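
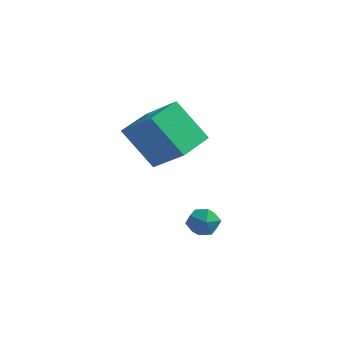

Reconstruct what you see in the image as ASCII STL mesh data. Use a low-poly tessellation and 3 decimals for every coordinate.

solid 
facet normal -0.616 -0.022 0.788
outer loop
vertex -0.898 1.005 1.879
vertex -0.639 2.605 2.126
vertex -2.334 1.408 0.768
endloop
endfacet
facet normal -0.157 -0.976 -0.151
outer loop
vertex -1.041 1.455 -0.886
vertex -0.898 1.005 1.879
vertex -2.334 1.408 0.768
endloop
endfacet
facet normal -0.616 -0.022 0.788
outer loop
vertex -2.334 1.408 0.768
vertex -0.639 2.605 2.126
vertex -2.075 3.009 1.015
endloop
endfacet
facet normal -0.772 0.217 -0.597
outer loop
vertex -2.075 3.009 1.015
vertex -1.041 1.455 -0.886
vertex -2.334 1.408 0.768
endloop
endfacet
facet normal 0.772 -0.217 0.597
outer loop
vertex -0.898 1.005 1.879
vertex 0.654 2.652 0.472
vertex -0.639 2.605 2.126
endloop
endfacet
facet normal -0.158 -0.976 -0.151
outer loop
vertex 0.395 1.051 0.225
vertex -0.898 1.005 1.879
vertex -1.041 1.455 -0.886
endloop
endfacet
facet normal 0.772 -0.217 0.597
outer loop
vertex 0.395 1.051 0.225
vertex 0.654 2.652 0.472
vertex -0.898 1.005 1.879
endloop
endfacet
facet normal 0.158 0.976 0.151
outer loop
vertex -0.639 2.605 2.126
vertex 0.654 2.652 0.472
vertex -2.075 3.009 1.015
endloop
endfacet
facet normal -0.772 0.217 -0.597
outer loop
vertex -0.782 3.055 -0.639
vertex -1.041 1.455 -0.886
vertex -2.075 3.009 1.015
endloop
endfacet
facet normal 0.158 0.976 0.150
outer loop
vertex -2.075 3.009 1.015
vertex 0.654 2.652 0.472
vertex -0.782 3.055 -0.639
endloop
endfacet
facet normal 0.616 0.022 -0.788
outer loop
vertex -0.782 3.055 -0.639
vertex 0.395 1.051 0.225
vertex -1.041 1.455 -0.886
endloop
endfacet
facet normal 0.616 0.022 -0.788
outer loop
vertex 0.654 2.652 0.472
vertex 0.395 1.051 0.225
vertex -0.782 3.055 -0.639
endloop
endfacet
facet normal 0.104 0.933 -0.343
outer loop
vertex 1.305 1.958 -3.854
vertex 0.593 2.087 -3.72
vertex 1.096 2.222 -3.2
endloop
endfacet
facet normal 0.713 0.699 -0.054
outer loop
vertex 1.305 1.958 -3.854
vertex 1.096 2.222 -3.2
vertex 1.609 1.696 -3.237
endloop
endfacet
facet normal 0.909 0.107 -0.402
outer loop
vertex 1.305 1.958 -3.854
vertex 1.609 1.696 -3.237
vertex 1.423 1.235 -3.78
endloop
endfacet
facet normal 0.421 -0.024 -0.907
outer loop
vertex 1.305 1.958 -3.854
vertex 1.423 1.235 -3.78
vertex 0.795 1.477 -4.078
endloop
endfacet
facet normal -0.076 0.486 -0.871
outer loop
vertex 1.305 1.958 -3.854
vertex 0.795 1.477 -4.078
vertex 0.593 2.087 -3.72
endloop
endfacet
facet normal 0.581 0.522 0.624
outer loop
vertex 1.609 1.696 -3.237
vertex 1.096 2.222 -3.2
vertex 1.085 1.663 -2.722
endloop
endfacet
facet normal -0.403 0.902 0.156
outer loop
vertex 1.096 2.222 -3.2
vertex 0.593 2.087 -3.72
vertex 0.457 1.905 -3.02
endloop
endfacet
facet normal -0.695 0.178 -0.696
outer loop
vertex 0.593 2.087 -3.72
vertex 0.795 1.477 -4.078
vertex 0.271 1.444 -3.563
endloop
endfacet
facet normal 0.109 -0.647 -0.754
outer loop
vertex 0.795 1.477 -4.078
vertex 1.423 1.235 -3.78
vertex 0.784 0.918 -3.6
endloop
endfacet
facet normal 0.898 -0.435 0.061
outer loop
vertex 1.423 1.235 -3.78
vertex 1.609 1.696 -3.237
vertex 1.287 1.053 -3.08
endloop
endfacet
facet normal -0.421 0.024 0.907
outer loop
vertex 0.575 1.182 -2.946
vertex 1.085 1.663 -2.722
vertex 0.457 1.905 -3.02
endloop
endfacet
facet normal -0.909 -0.107 0.402
outer loop
vertex 0.575 1.182 -2.946
vertex 0.457 1.905 -3.02
vertex 0.271 1.444 -3.563
endloop
endfacet
facet normal -0.713 -0.699 0.054
outer loop
vertex 0.575 1.182 -2.946
vertex 0.271 1.444 -3.563
vertex 0.784 0.918 -3.6
endloop
endfacet
facet normal -0.104 -0.933 0.343
outer loop
vertex 0.575 1.182 -2.946
vertex 0.784 0.918 -3.6
vertex 1.287 1.053 -3.08
endloop
endfacet
facet normal 0.076 -0.486 0.871
outer loop
vertex 0.575 1.182 -2.946
vertex 1.287 1.053 -3.08
vertex 1.085 1.663 -2.722
endloop
endfacet
facet normal -0.109 0.647 0.754
outer loop
vertex 0.457 1.905 -3.02
vertex 1.085 1.663 -2.722
vertex 1.096 2.222 -3.2
endloop
endfacet
facet normal -0.898 0.435 -0.061
outer loop
vertex 0.271 1.444 -3.563
vertex 0.457 1.905 -3.02
vertex 0.593 2.087 -3.72
endloop
endfacet
facet normal -0.581 -0.522 -0.624
outer loop
vertex 0.784 0.918 -3.6
vertex 0.271 1.444 -3.563
vertex 0.795 1.477 -4.078
endloop
endfacet
facet normal 0.403 -0.902 -0.156
outer loop
vertex 1.287 1.053 -3.08
vertex 0.784 0.918 -3.6
vertex 1.423 1.235 -3.78
endloop
endfacet
facet normal 0.695 -0.178 0.696
outer loop
vertex 1.085 1.663 -2.722
vertex 1.287 1.053 -3.08
vertex 1.609 1.696 -3.237
endloop
endfacet

endsolid


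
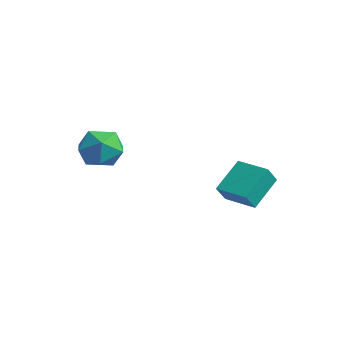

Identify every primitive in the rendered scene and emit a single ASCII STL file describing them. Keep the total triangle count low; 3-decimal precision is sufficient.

solid 
facet normal 0.398 0.870 0.292
outer loop
vertex -1.025 -1.69 2.058
vertex -0.783 -2.096 2.938
vertex -0.139 -2.135 2.175
endloop
endfacet
facet normal 0.452 0.790 -0.415
outer loop
vertex -1.025 -1.69 2.058
vertex -0.139 -2.135 2.175
vertex -0.662 -2.277 1.336
endloop
endfacet
facet normal -0.207 0.706 -0.678
outer loop
vertex -1.025 -1.69 2.058
vertex -0.662 -2.277 1.336
vertex -1.629 -2.326 1.58
endloop
endfacet
facet normal -0.666 0.734 -0.135
outer loop
vertex -1.025 -1.69 2.058
vertex -1.629 -2.326 1.58
vertex -1.705 -2.213 2.57
endloop
endfacet
facet normal -0.292 0.835 0.466
outer loop
vertex -1.025 -1.69 2.058
vertex -1.705 -2.213 2.57
vertex -0.783 -2.096 2.938
endloop
endfacet
facet normal 0.818 0.191 -0.542
outer loop
vertex -0.662 -2.277 1.336
vertex -0.139 -2.135 2.175
vertex -0.195 -3.047 1.77
endloop
endfacet
facet normal 0.732 0.320 0.602
outer loop
vertex -0.139 -2.135 2.175
vertex -0.783 -2.096 2.938
vertex -0.271 -2.934 2.76
endloop
endfacet
facet normal -0.386 0.264 0.884
outer loop
vertex -0.783 -2.096 2.938
vertex -1.705 -2.213 2.57
vertex -1.238 -2.983 3.004
endloop
endfacet
facet normal -0.991 0.100 -0.087
outer loop
vertex -1.705 -2.213 2.57
vertex -1.629 -2.326 1.58
vertex -1.761 -3.125 2.165
endloop
endfacet
facet normal -0.247 0.055 -0.967
outer loop
vertex -1.629 -2.326 1.58
vertex -0.662 -2.277 1.336
vertex -1.117 -3.164 1.402
endloop
endfacet
facet normal 0.666 -0.734 0.135
outer loop
vertex -0.875 -3.57 2.282
vertex -0.195 -3.047 1.77
vertex -0.271 -2.934 2.76
endloop
endfacet
facet normal 0.207 -0.706 0.678
outer loop
vertex -0.875 -3.57 2.282
vertex -0.271 -2.934 2.76
vertex -1.238 -2.983 3.004
endloop
endfacet
facet normal -0.452 -0.790 0.415
outer loop
vertex -0.875 -3.57 2.282
vertex -1.238 -2.983 3.004
vertex -1.761 -3.125 2.165
endloop
endfacet
facet normal -0.398 -0.870 -0.292
outer loop
vertex -0.875 -3.57 2.282
vertex -1.761 -3.125 2.165
vertex -1.117 -3.164 1.402
endloop
endfacet
facet normal 0.292 -0.835 -0.466
outer loop
vertex -0.875 -3.57 2.282
vertex -1.117 -3.164 1.402
vertex -0.195 -3.047 1.77
endloop
endfacet
facet normal 0.991 -0.100 0.087
outer loop
vertex -0.271 -2.934 2.76
vertex -0.195 -3.047 1.77
vertex -0.139 -2.135 2.175
endloop
endfacet
facet normal 0.247 -0.055 0.967
outer loop
vertex -1.238 -2.983 3.004
vertex -0.271 -2.934 2.76
vertex -0.783 -2.096 2.938
endloop
endfacet
facet normal -0.818 -0.191 0.542
outer loop
vertex -1.761 -3.125 2.165
vertex -1.238 -2.983 3.004
vertex -1.705 -2.213 2.57
endloop
endfacet
facet normal -0.732 -0.320 -0.602
outer loop
vertex -1.117 -3.164 1.402
vertex -1.761 -3.125 2.165
vertex -1.629 -2.326 1.58
endloop
endfacet
facet normal 0.386 -0.264 -0.884
outer loop
vertex -0.195 -3.047 1.77
vertex -1.117 -3.164 1.402
vertex -0.662 -2.277 1.336
endloop
endfacet
facet normal -0.929 -0.368 0.043
outer loop
vertex 2.353 0.304 0.768
vertex 1.94 1.462 1.76
vertex 2.106 0.842 0.038
endloop
endfacet
facet normal 0.261 -0.733 -0.628
outer loop
vertex 3.36 1.338 -0.02
vertex 2.353 0.304 0.768
vertex 2.106 0.842 0.038
endloop
endfacet
facet normal -0.929 -0.368 0.043
outer loop
vertex 2.106 0.842 0.038
vertex 1.94 1.462 1.76
vertex 1.693 2.0 1.03
endloop
endfacet
facet normal -0.262 0.572 -0.777
outer loop
vertex 1.693 2.0 1.03
vertex 3.36 1.338 -0.02
vertex 2.106 0.842 0.038
endloop
endfacet
facet normal 0.262 -0.572 0.777
outer loop
vertex 2.353 0.304 0.768
vertex 3.194 1.958 1.702
vertex 1.94 1.462 1.76
endloop
endfacet
facet normal 0.261 -0.733 -0.628
outer loop
vertex 3.607 0.8 0.71
vertex 2.353 0.304 0.768
vertex 3.36 1.338 -0.02
endloop
endfacet
facet normal 0.262 -0.572 0.777
outer loop
vertex 3.607 0.8 0.71
vertex 3.194 1.958 1.702
vertex 2.353 0.304 0.768
endloop
endfacet
facet normal -0.261 0.733 0.628
outer loop
vertex 1.94 1.462 1.76
vertex 3.194 1.958 1.702
vertex 1.693 2.0 1.03
endloop
endfacet
facet normal -0.262 0.572 -0.777
outer loop
vertex 2.947 2.496 0.972
vertex 3.36 1.338 -0.02
vertex 1.693 2.0 1.03
endloop
endfacet
facet normal -0.261 0.733 0.628
outer loop
vertex 1.693 2.0 1.03
vertex 3.194 1.958 1.702
vertex 2.947 2.496 0.972
endloop
endfacet
facet normal 0.929 0.368 -0.043
outer loop
vertex 2.947 2.496 0.972
vertex 3.607 0.8 0.71
vertex 3.36 1.338 -0.02
endloop
endfacet
facet normal 0.929 0.368 -0.043
outer loop
vertex 3.194 1.958 1.702
vertex 3.607 0.8 0.71
vertex 2.947 2.496 0.972
endloop
endfacet

endsolid


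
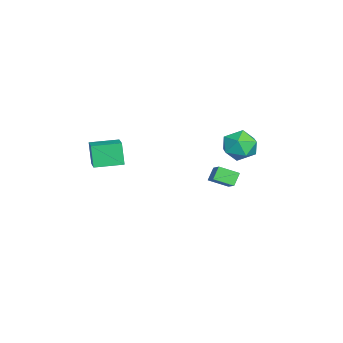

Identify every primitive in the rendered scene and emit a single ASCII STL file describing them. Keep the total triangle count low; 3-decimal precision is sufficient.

solid 
facet normal 0.260 0.385 0.886
outer loop
vertex -0.146 4.391 2.149
vertex -0.816 3.532 2.719
vertex 0.369 3.319 2.463
endloop
endfacet
facet normal 0.775 0.489 0.401
outer loop
vertex -0.146 4.391 2.149
vertex 0.369 3.319 2.463
vertex 0.617 3.823 1.368
endloop
endfacet
facet normal 0.494 0.858 -0.141
outer loop
vertex -0.146 4.391 2.149
vertex 0.617 3.823 1.368
vertex -0.413 4.348 0.949
endloop
endfacet
facet normal -0.192 0.981 0.008
outer loop
vertex -0.146 4.391 2.149
vertex -0.413 4.348 0.949
vertex -1.299 4.168 1.783
endloop
endfacet
facet normal -0.337 0.689 0.642
outer loop
vertex -0.146 4.391 2.149
vertex -1.299 4.168 1.783
vertex -0.816 3.532 2.719
endloop
endfacet
facet normal 0.977 -0.149 0.153
outer loop
vertex 0.617 3.823 1.368
vertex 0.369 3.319 2.463
vertex 0.419 2.612 1.457
endloop
endfacet
facet normal 0.145 -0.318 0.937
outer loop
vertex 0.369 3.319 2.463
vertex -0.816 3.532 2.719
vertex -0.467 2.432 2.291
endloop
endfacet
facet normal -0.822 0.174 0.542
outer loop
vertex -0.816 3.532 2.719
vertex -1.299 4.168 1.783
vertex -1.497 2.957 1.872
endloop
endfacet
facet normal -0.588 0.648 -0.485
outer loop
vertex -1.299 4.168 1.783
vertex -0.413 4.348 0.949
vertex -1.249 3.461 0.777
endloop
endfacet
facet normal 0.523 0.448 -0.725
outer loop
vertex -0.413 4.348 0.949
vertex 0.617 3.823 1.368
vertex -0.064 3.248 0.521
endloop
endfacet
facet normal 0.192 -0.981 -0.008
outer loop
vertex -0.734 2.389 1.091
vertex 0.419 2.612 1.457
vertex -0.467 2.432 2.291
endloop
endfacet
facet normal -0.494 -0.858 0.141
outer loop
vertex -0.734 2.389 1.091
vertex -0.467 2.432 2.291
vertex -1.497 2.957 1.872
endloop
endfacet
facet normal -0.775 -0.489 -0.401
outer loop
vertex -0.734 2.389 1.091
vertex -1.497 2.957 1.872
vertex -1.249 3.461 0.777
endloop
endfacet
facet normal -0.260 -0.385 -0.886
outer loop
vertex -0.734 2.389 1.091
vertex -1.249 3.461 0.777
vertex -0.064 3.248 0.521
endloop
endfacet
facet normal 0.337 -0.689 -0.642
outer loop
vertex -0.734 2.389 1.091
vertex -0.064 3.248 0.521
vertex 0.419 2.612 1.457
endloop
endfacet
facet normal 0.588 -0.648 0.485
outer loop
vertex -0.467 2.432 2.291
vertex 0.419 2.612 1.457
vertex 0.369 3.319 2.463
endloop
endfacet
facet normal -0.523 -0.448 0.725
outer loop
vertex -1.497 2.957 1.872
vertex -0.467 2.432 2.291
vertex -0.816 3.532 2.719
endloop
endfacet
facet normal -0.977 0.149 -0.153
outer loop
vertex -1.249 3.461 0.777
vertex -1.497 2.957 1.872
vertex -1.299 4.168 1.783
endloop
endfacet
facet normal -0.145 0.318 -0.937
outer loop
vertex -0.064 3.248 0.521
vertex -1.249 3.461 0.777
vertex -0.413 4.348 0.949
endloop
endfacet
facet normal 0.822 -0.174 -0.542
outer loop
vertex 0.419 2.612 1.457
vertex -0.064 3.248 0.521
vertex 0.617 3.823 1.368
endloop
endfacet
facet normal -0.601 0.284 0.747
outer loop
vertex -4.698 1.49 -2.942
vertex -3.293 1.938 -1.981
vertex -4.747 2.774 -3.47
endloop
endfacet
facet normal -0.798 -0.255 -0.546
outer loop
vertex -4.127 2.482 -4.239
vertex -4.698 1.49 -2.942
vertex -4.747 2.774 -3.47
endloop
endfacet
facet normal -0.601 0.284 0.747
outer loop
vertex -4.747 2.774 -3.47
vertex -3.293 1.938 -1.981
vertex -3.342 3.223 -2.509
endloop
endfacet
facet normal -0.036 0.924 -0.380
outer loop
vertex -3.342 3.223 -2.509
vertex -4.127 2.482 -4.239
vertex -4.747 2.774 -3.47
endloop
endfacet
facet normal 0.035 -0.925 0.379
outer loop
vertex -4.698 1.49 -2.942
vertex -2.673 1.646 -2.75
vertex -3.293 1.938 -1.981
endloop
endfacet
facet normal -0.798 -0.255 -0.546
outer loop
vertex -4.078 1.197 -3.711
vertex -4.698 1.49 -2.942
vertex -4.127 2.482 -4.239
endloop
endfacet
facet normal 0.035 -0.924 0.380
outer loop
vertex -4.078 1.197 -3.711
vertex -2.673 1.646 -2.75
vertex -4.698 1.49 -2.942
endloop
endfacet
facet normal 0.798 0.255 0.546
outer loop
vertex -3.293 1.938 -1.981
vertex -2.673 1.646 -2.75
vertex -3.342 3.223 -2.509
endloop
endfacet
facet normal -0.035 0.924 -0.380
outer loop
vertex -2.722 2.93 -3.278
vertex -4.127 2.482 -4.239
vertex -3.342 3.223 -2.509
endloop
endfacet
facet normal 0.798 0.255 0.546
outer loop
vertex -3.342 3.223 -2.509
vertex -2.673 1.646 -2.75
vertex -2.722 2.93 -3.278
endloop
endfacet
facet normal 0.601 -0.284 -0.747
outer loop
vertex -2.722 2.93 -3.278
vertex -4.078 1.197 -3.711
vertex -4.127 2.482 -4.239
endloop
endfacet
facet normal 0.601 -0.284 -0.747
outer loop
vertex -2.673 1.646 -2.75
vertex -4.078 1.197 -3.711
vertex -2.722 2.93 -3.278
endloop
endfacet
facet normal -0.911 -0.217 -0.352
outer loop
vertex 3.164 -5.044 3.419
vertex 2.724 -3.343 3.51
vertex 3.674 -4.835 1.97
endloop
endfacet
facet normal 0.250 -0.967 -0.051
outer loop
vertex 5.176 -4.477 2.55
vertex 3.164 -5.044 3.419
vertex 3.674 -4.835 1.97
endloop
endfacet
facet normal -0.911 -0.217 -0.351
outer loop
vertex 3.674 -4.835 1.97
vertex 2.724 -3.343 3.51
vertex 3.233 -3.134 2.061
endloop
endfacet
facet normal 0.329 0.135 -0.935
outer loop
vertex 3.233 -3.134 2.061
vertex 5.176 -4.477 2.55
vertex 3.674 -4.835 1.97
endloop
endfacet
facet normal -0.329 -0.135 0.935
outer loop
vertex 3.164 -5.044 3.419
vertex 4.226 -2.985 4.09
vertex 2.724 -3.343 3.51
endloop
endfacet
facet normal 0.250 -0.967 -0.052
outer loop
vertex 4.667 -4.686 3.999
vertex 3.164 -5.044 3.419
vertex 5.176 -4.477 2.55
endloop
endfacet
facet normal -0.329 -0.135 0.935
outer loop
vertex 4.667 -4.686 3.999
vertex 4.226 -2.985 4.09
vertex 3.164 -5.044 3.419
endloop
endfacet
facet normal -0.250 0.967 0.052
outer loop
vertex 2.724 -3.343 3.51
vertex 4.226 -2.985 4.09
vertex 3.233 -3.134 2.061
endloop
endfacet
facet normal 0.329 0.135 -0.935
outer loop
vertex 4.736 -2.776 2.641
vertex 5.176 -4.477 2.55
vertex 3.233 -3.134 2.061
endloop
endfacet
facet normal -0.250 0.967 0.051
outer loop
vertex 3.233 -3.134 2.061
vertex 4.226 -2.985 4.09
vertex 4.736 -2.776 2.641
endloop
endfacet
facet normal 0.911 0.217 0.351
outer loop
vertex 4.736 -2.776 2.641
vertex 4.667 -4.686 3.999
vertex 5.176 -4.477 2.55
endloop
endfacet
facet normal 0.911 0.217 0.352
outer loop
vertex 4.226 -2.985 4.09
vertex 4.667 -4.686 3.999
vertex 4.736 -2.776 2.641
endloop
endfacet

endsolid


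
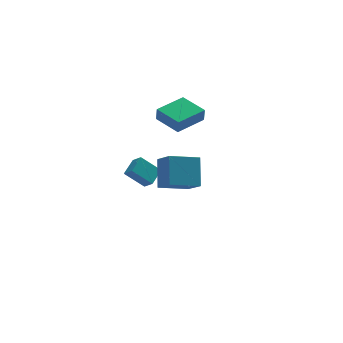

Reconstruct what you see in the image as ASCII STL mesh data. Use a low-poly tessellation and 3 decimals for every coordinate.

solid 
facet normal -0.958 -0.082 0.276
outer loop
vertex -2.745 -3.618 2.085
vertex -3.097 -2.5 1.198
vertex -3.046 -4.829 0.679
endloop
endfacet
facet normal 0.240 -0.760 0.604
outer loop
vertex -1.323 -4.68 0.182
vertex -2.745 -3.618 2.085
vertex -3.046 -4.829 0.679
endloop
endfacet
facet normal -0.957 -0.083 0.277
outer loop
vertex -3.046 -4.829 0.679
vertex -3.097 -2.5 1.198
vertex -3.399 -3.711 -0.208
endloop
endfacet
facet normal -0.160 -0.644 -0.748
outer loop
vertex -3.399 -3.711 -0.208
vertex -1.323 -4.68 0.182
vertex -3.046 -4.829 0.679
endloop
endfacet
facet normal 0.160 0.644 0.748
outer loop
vertex -2.745 -3.618 2.085
vertex -1.374 -2.351 0.701
vertex -3.097 -2.5 1.198
endloop
endfacet
facet normal 0.240 -0.760 0.604
outer loop
vertex -1.021 -3.469 1.588
vertex -2.745 -3.618 2.085
vertex -1.323 -4.68 0.182
endloop
endfacet
facet normal 0.160 0.644 0.748
outer loop
vertex -1.021 -3.469 1.588
vertex -1.374 -2.351 0.701
vertex -2.745 -3.618 2.085
endloop
endfacet
facet normal -0.240 0.760 -0.603
outer loop
vertex -3.097 -2.5 1.198
vertex -1.374 -2.351 0.701
vertex -3.399 -3.711 -0.208
endloop
endfacet
facet normal -0.160 -0.644 -0.748
outer loop
vertex -1.675 -3.562 -0.705
vertex -1.323 -4.68 0.182
vertex -3.399 -3.711 -0.208
endloop
endfacet
facet normal -0.240 0.760 -0.604
outer loop
vertex -3.399 -3.711 -0.208
vertex -1.374 -2.351 0.701
vertex -1.675 -3.562 -0.705
endloop
endfacet
facet normal 0.958 0.082 -0.276
outer loop
vertex -1.675 -3.562 -0.705
vertex -1.021 -3.469 1.588
vertex -1.323 -4.68 0.182
endloop
endfacet
facet normal 0.957 0.083 -0.276
outer loop
vertex -1.374 -2.351 0.701
vertex -1.021 -3.469 1.588
vertex -1.675 -3.562 -0.705
endloop
endfacet
facet normal -0.882 -0.463 -0.093
outer loop
vertex -1.148 0.425 2.022
vertex -1.979 1.948 2.318
vertex -1.146 0.595 1.158
endloop
endfacet
facet normal 0.472 -0.865 -0.169
outer loop
vertex 0.599 1.512 1.342
vertex -1.148 0.425 2.022
vertex -1.146 0.595 1.158
endloop
endfacet
facet normal -0.881 -0.463 -0.093
outer loop
vertex -1.146 0.595 1.158
vertex -1.979 1.948 2.318
vertex -1.977 2.117 1.455
endloop
endfacet
facet normal 0.002 0.193 -0.981
outer loop
vertex -1.977 2.117 1.455
vertex 0.599 1.512 1.342
vertex -1.146 0.595 1.158
endloop
endfacet
facet normal -0.003 -0.192 0.981
outer loop
vertex -1.148 0.425 2.022
vertex -0.234 2.865 2.502
vertex -1.979 1.948 2.318
endloop
endfacet
facet normal 0.473 -0.865 -0.168
outer loop
vertex 0.597 1.343 2.205
vertex -1.148 0.425 2.022
vertex 0.599 1.512 1.342
endloop
endfacet
facet normal -0.002 -0.192 0.981
outer loop
vertex 0.597 1.343 2.205
vertex -0.234 2.865 2.502
vertex -1.148 0.425 2.022
endloop
endfacet
facet normal -0.472 0.865 0.168
outer loop
vertex -1.979 1.948 2.318
vertex -0.234 2.865 2.502
vertex -1.977 2.117 1.455
endloop
endfacet
facet normal 0.002 0.192 -0.981
outer loop
vertex -0.232 3.035 1.638
vertex 0.599 1.512 1.342
vertex -1.977 2.117 1.455
endloop
endfacet
facet normal -0.473 0.865 0.169
outer loop
vertex -1.977 2.117 1.455
vertex -0.234 2.865 2.502
vertex -0.232 3.035 1.638
endloop
endfacet
facet normal 0.882 0.463 0.093
outer loop
vertex -0.232 3.035 1.638
vertex 0.597 1.343 2.205
vertex 0.599 1.512 1.342
endloop
endfacet
facet normal 0.881 0.463 0.093
outer loop
vertex -0.234 2.865 2.502
vertex 0.597 1.343 2.205
vertex -0.232 3.035 1.638
endloop
endfacet
facet normal -0.602 -0.699 -0.387
outer loop
vertex -2.107 2.541 -4.151
vertex -3.208 2.913 -3.11
vertex -2.432 3.128 -4.705
endloop
endfacet
facet normal 0.706 -0.239 -0.667
outer loop
vertex -1.692 3.987 -4.23
vertex -2.107 2.541 -4.151
vertex -2.432 3.128 -4.705
endloop
endfacet
facet normal -0.601 -0.699 -0.387
outer loop
vertex -2.432 3.128 -4.705
vertex -3.208 2.913 -3.11
vertex -3.533 3.499 -3.664
endloop
endfacet
facet normal -0.374 0.674 -0.636
outer loop
vertex -3.533 3.499 -3.664
vertex -1.692 3.987 -4.23
vertex -2.432 3.128 -4.705
endloop
endfacet
facet normal 0.374 -0.674 0.637
outer loop
vertex -2.107 2.541 -4.151
vertex -2.468 3.772 -2.635
vertex -3.208 2.913 -3.11
endloop
endfacet
facet normal 0.706 -0.239 -0.667
outer loop
vertex -1.367 3.401 -3.676
vertex -2.107 2.541 -4.151
vertex -1.692 3.987 -4.23
endloop
endfacet
facet normal 0.375 -0.674 0.637
outer loop
vertex -1.367 3.401 -3.676
vertex -2.468 3.772 -2.635
vertex -2.107 2.541 -4.151
endloop
endfacet
facet normal -0.706 0.239 0.667
outer loop
vertex -3.208 2.913 -3.11
vertex -2.468 3.772 -2.635
vertex -3.533 3.499 -3.664
endloop
endfacet
facet normal -0.374 0.674 -0.637
outer loop
vertex -2.793 4.359 -3.189
vertex -1.692 3.987 -4.23
vertex -3.533 3.499 -3.664
endloop
endfacet
facet normal -0.706 0.239 0.667
outer loop
vertex -3.533 3.499 -3.664
vertex -2.468 3.772 -2.635
vertex -2.793 4.359 -3.189
endloop
endfacet
facet normal 0.602 0.699 0.386
outer loop
vertex -2.793 4.359 -3.189
vertex -1.367 3.401 -3.676
vertex -1.692 3.987 -4.23
endloop
endfacet
facet normal 0.602 0.699 0.387
outer loop
vertex -2.468 3.772 -2.635
vertex -1.367 3.401 -3.676
vertex -2.793 4.359 -3.189
endloop
endfacet

endsolid


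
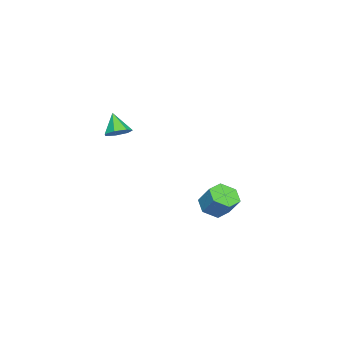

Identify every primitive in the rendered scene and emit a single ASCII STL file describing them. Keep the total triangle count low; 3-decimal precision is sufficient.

solid 
facet normal -0.282 -0.556 -0.782
outer loop
vertex -2.208 1.984 -3.783
vertex -2.724 1.568 -3.301
vertex -2.98 2.244 -3.689
endloop
endfacet
facet normal 0.184 0.768 -0.613
outer loop
vertex -2.208 1.984 -3.783
vertex -2.98 2.244 -3.689
vertex -1.86 2.668 -2.822
endloop
endfacet
facet normal 0.184 0.768 -0.613
outer loop
vertex -1.86 2.668 -2.822
vertex -2.98 2.244 -3.689
vertex -2.631 2.928 -2.727
endloop
endfacet
facet normal 0.284 0.556 0.782
outer loop
vertex -1.86 2.668 -2.822
vertex -2.631 2.928 -2.727
vertex -2.376 2.252 -2.339
endloop
endfacet
facet normal -0.283 -0.556 -0.781
outer loop
vertex -2.98 2.244 -3.689
vertex -2.724 1.568 -3.301
vertex -3.496 1.828 -3.206
endloop
endfacet
facet normal -0.724 0.659 -0.206
outer loop
vertex -2.98 2.244 -3.689
vertex -3.496 1.828 -3.206
vertex -2.631 2.928 -2.727
endloop
endfacet
facet normal -0.723 0.659 -0.207
outer loop
vertex -2.631 2.928 -2.727
vertex -3.496 1.828 -3.206
vertex -3.148 2.512 -2.244
endloop
endfacet
facet normal 0.283 0.556 0.782
outer loop
vertex -2.631 2.928 -2.727
vertex -3.148 2.512 -2.244
vertex -2.376 2.252 -2.339
endloop
endfacet
facet normal -0.283 -0.556 -0.781
outer loop
vertex -3.496 1.828 -3.206
vertex -2.724 1.568 -3.301
vertex -3.24 1.152 -2.818
endloop
endfacet
facet normal -0.907 -0.110 0.406
outer loop
vertex -3.496 1.828 -3.206
vertex -3.24 1.152 -2.818
vertex -3.148 2.512 -2.244
endloop
endfacet
facet normal -0.907 -0.110 0.407
outer loop
vertex -3.148 2.512 -2.244
vertex -3.24 1.152 -2.818
vertex -2.892 1.836 -1.857
endloop
endfacet
facet normal 0.283 0.555 0.782
outer loop
vertex -3.148 2.512 -2.244
vertex -2.892 1.836 -1.857
vertex -2.376 2.252 -2.339
endloop
endfacet
facet normal -0.284 -0.556 -0.782
outer loop
vertex -3.24 1.152 -2.818
vertex -2.724 1.568 -3.301
vertex -2.469 0.892 -2.913
endloop
endfacet
facet normal -0.184 -0.768 0.613
outer loop
vertex -3.24 1.152 -2.818
vertex -2.469 0.892 -2.913
vertex -2.892 1.836 -1.857
endloop
endfacet
facet normal -0.184 -0.768 0.613
outer loop
vertex -2.892 1.836 -1.857
vertex -2.469 0.892 -2.913
vertex -2.12 1.576 -1.951
endloop
endfacet
facet normal 0.282 0.556 0.782
outer loop
vertex -2.892 1.836 -1.857
vertex -2.12 1.576 -1.951
vertex -2.376 2.252 -2.339
endloop
endfacet
facet normal -0.283 -0.556 -0.782
outer loop
vertex -2.469 0.892 -2.913
vertex -2.724 1.568 -3.301
vertex -1.952 1.308 -3.396
endloop
endfacet
facet normal 0.723 -0.659 0.206
outer loop
vertex -2.469 0.892 -2.913
vertex -1.952 1.308 -3.396
vertex -2.12 1.576 -1.951
endloop
endfacet
facet normal 0.724 -0.658 0.206
outer loop
vertex -2.12 1.576 -1.951
vertex -1.952 1.308 -3.396
vertex -1.604 1.992 -2.434
endloop
endfacet
facet normal 0.283 0.556 0.781
outer loop
vertex -2.12 1.576 -1.951
vertex -1.604 1.992 -2.434
vertex -2.376 2.252 -2.339
endloop
endfacet
facet normal -0.283 -0.555 -0.782
outer loop
vertex -1.952 1.308 -3.396
vertex -2.724 1.568 -3.301
vertex -2.208 1.984 -3.783
endloop
endfacet
facet normal 0.907 0.111 -0.407
outer loop
vertex -1.952 1.308 -3.396
vertex -2.208 1.984 -3.783
vertex -1.604 1.992 -2.434
endloop
endfacet
facet normal 0.907 0.110 -0.407
outer loop
vertex -1.604 1.992 -2.434
vertex -2.208 1.984 -3.783
vertex -1.86 2.668 -2.822
endloop
endfacet
facet normal 0.283 0.556 0.781
outer loop
vertex -1.604 1.992 -2.434
vertex -1.86 2.668 -2.822
vertex -2.376 2.252 -2.339
endloop
endfacet
facet normal 0.387 0.395 -0.833
outer loop
vertex 2.821 -0.967 3.098
vertex 2.248 -1.036 2.799
vertex 2.468 -0.53 3.141
endloop
endfacet
facet normal 0.433 0.265 0.861
outer loop
vertex 2.821 -0.967 3.098
vertex 2.468 -0.53 3.141
vertex 1.792 -1.504 3.781
endloop
endfacet
facet normal 0.386 0.395 -0.833
outer loop
vertex 2.468 -0.53 3.141
vertex 2.248 -1.036 2.799
vertex 1.949 -0.474 2.927
endloop
endfacet
facet normal -0.232 0.642 0.731
outer loop
vertex 2.468 -0.53 3.141
vertex 1.949 -0.474 2.927
vertex 1.792 -1.504 3.781
endloop
endfacet
facet normal 0.388 0.396 -0.832
outer loop
vertex 1.949 -0.474 2.927
vertex 2.248 -1.036 2.799
vertex 1.656 -0.841 2.616
endloop
endfacet
facet normal -0.854 0.403 0.329
outer loop
vertex 1.949 -0.474 2.927
vertex 1.656 -0.841 2.616
vertex 1.792 -1.504 3.781
endloop
endfacet
facet normal 0.388 0.396 -0.833
outer loop
vertex 1.656 -0.841 2.616
vertex 2.248 -1.036 2.799
vertex 1.808 -1.356 2.442
endloop
endfacet
facet normal -0.962 -0.270 -0.041
outer loop
vertex 1.656 -0.841 2.616
vertex 1.808 -1.356 2.442
vertex 1.792 -1.504 3.781
endloop
endfacet
facet normal 0.388 0.396 -0.833
outer loop
vertex 1.808 -1.356 2.442
vertex 2.248 -1.036 2.799
vertex 2.292 -1.63 2.537
endloop
endfacet
facet normal -0.475 -0.874 -0.102
outer loop
vertex 1.808 -1.356 2.442
vertex 2.292 -1.63 2.537
vertex 1.792 -1.504 3.781
endloop
endfacet
facet normal 0.387 0.396 -0.833
outer loop
vertex 2.292 -1.63 2.537
vertex 2.248 -1.036 2.799
vertex 2.743 -1.457 2.829
endloop
endfacet
facet normal 0.240 -0.951 0.193
outer loop
vertex 2.292 -1.63 2.537
vertex 2.743 -1.457 2.829
vertex 1.792 -1.504 3.781
endloop
endfacet
facet normal 0.387 0.396 -0.833
outer loop
vertex 2.743 -1.457 2.829
vertex 2.248 -1.036 2.799
vertex 2.821 -0.967 3.098
endloop
endfacet
facet normal 0.645 -0.444 0.622
outer loop
vertex 2.743 -1.457 2.829
vertex 2.821 -0.967 3.098
vertex 1.792 -1.504 3.781
endloop
endfacet

endsolid


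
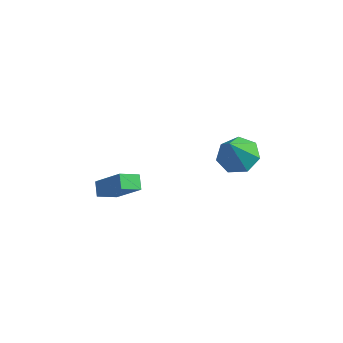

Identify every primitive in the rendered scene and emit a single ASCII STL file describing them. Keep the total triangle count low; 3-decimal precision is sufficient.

solid 
facet normal 0.056 0.459 -0.887
outer loop
vertex 3.301 4.46 2.617
vertex 2.752 3.659 2.168
vertex 2.378 4.559 2.61
endloop
endfacet
facet normal 0.055 0.567 0.822
outer loop
vertex 3.301 4.46 2.617
vertex 2.378 4.559 2.61
vertex 2.648 2.821 3.792
endloop
endfacet
facet normal 0.056 0.459 -0.887
outer loop
vertex 2.378 4.559 2.61
vertex 2.752 3.659 2.168
vertex 1.736 3.981 2.27
endloop
endfacet
facet normal -0.664 0.347 0.662
outer loop
vertex 2.378 4.559 2.61
vertex 1.736 3.981 2.27
vertex 2.648 2.821 3.792
endloop
endfacet
facet normal 0.056 0.459 -0.887
outer loop
vertex 1.736 3.981 2.27
vertex 2.752 3.659 2.168
vertex 1.86 3.16 1.853
endloop
endfacet
facet normal -0.902 -0.296 0.315
outer loop
vertex 1.736 3.981 2.27
vertex 1.86 3.16 1.853
vertex 2.648 2.821 3.792
endloop
endfacet
facet normal 0.057 0.458 -0.887
outer loop
vertex 1.86 3.16 1.853
vertex 2.752 3.659 2.168
vertex 2.655 2.715 1.674
endloop
endfacet
facet normal -0.481 -0.876 0.042
outer loop
vertex 1.86 3.16 1.853
vertex 2.655 2.715 1.674
vertex 2.648 2.821 3.792
endloop
endfacet
facet normal 0.057 0.458 -0.887
outer loop
vertex 2.655 2.715 1.674
vertex 2.752 3.659 2.168
vertex 3.523 2.981 1.867
endloop
endfacet
facet normal 0.283 -0.958 0.049
outer loop
vertex 2.655 2.715 1.674
vertex 3.523 2.981 1.867
vertex 2.648 2.821 3.792
endloop
endfacet
facet normal 0.057 0.458 -0.887
outer loop
vertex 3.523 2.981 1.867
vertex 2.752 3.659 2.168
vertex 3.811 3.758 2.287
endloop
endfacet
facet normal 0.813 -0.480 0.330
outer loop
vertex 3.523 2.981 1.867
vertex 3.811 3.758 2.287
vertex 2.648 2.821 3.792
endloop
endfacet
facet normal 0.057 0.458 -0.887
outer loop
vertex 3.811 3.758 2.287
vertex 2.752 3.659 2.168
vertex 3.301 4.46 2.617
endloop
endfacet
facet normal 0.711 0.200 0.674
outer loop
vertex 3.811 3.758 2.287
vertex 3.301 4.46 2.617
vertex 2.648 2.821 3.792
endloop
endfacet
facet normal -0.548 -0.693 0.469
outer loop
vertex -2.694 2.181 -0.309
vertex -4.102 2.338 -1.721
vertex -2.305 1.564 -0.766
endloop
endfacet
facet normal 0.704 -0.079 0.706
outer loop
vertex -1.658 2.382 -1.319
vertex -2.694 2.181 -0.309
vertex -2.305 1.564 -0.766
endloop
endfacet
facet normal -0.548 -0.693 0.468
outer loop
vertex -2.305 1.564 -0.766
vertex -4.102 2.338 -1.721
vertex -3.713 1.722 -2.178
endloop
endfacet
facet normal 0.452 -0.717 -0.531
outer loop
vertex -3.713 1.722 -2.178
vertex -1.658 2.382 -1.319
vertex -2.305 1.564 -0.766
endloop
endfacet
facet normal -0.452 0.717 0.531
outer loop
vertex -2.694 2.181 -0.309
vertex -3.455 3.156 -2.274
vertex -4.102 2.338 -1.721
endloop
endfacet
facet normal 0.704 -0.079 0.706
outer loop
vertex -2.047 2.998 -0.862
vertex -2.694 2.181 -0.309
vertex -1.658 2.382 -1.319
endloop
endfacet
facet normal -0.452 0.717 0.531
outer loop
vertex -2.047 2.998 -0.862
vertex -3.455 3.156 -2.274
vertex -2.694 2.181 -0.309
endloop
endfacet
facet normal -0.704 0.079 -0.706
outer loop
vertex -4.102 2.338 -1.721
vertex -3.455 3.156 -2.274
vertex -3.713 1.722 -2.178
endloop
endfacet
facet normal 0.452 -0.717 -0.531
outer loop
vertex -3.066 2.539 -2.731
vertex -1.658 2.382 -1.319
vertex -3.713 1.722 -2.178
endloop
endfacet
facet normal -0.704 0.079 -0.706
outer loop
vertex -3.713 1.722 -2.178
vertex -3.455 3.156 -2.274
vertex -3.066 2.539 -2.731
endloop
endfacet
facet normal 0.547 0.693 -0.469
outer loop
vertex -3.066 2.539 -2.731
vertex -2.047 2.998 -0.862
vertex -1.658 2.382 -1.319
endloop
endfacet
facet normal 0.548 0.693 -0.469
outer loop
vertex -3.455 3.156 -2.274
vertex -2.047 2.998 -0.862
vertex -3.066 2.539 -2.731
endloop
endfacet

endsolid


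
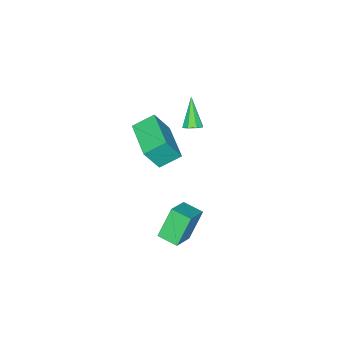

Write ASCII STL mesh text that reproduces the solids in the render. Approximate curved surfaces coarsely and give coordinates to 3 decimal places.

solid 
facet normal -0.616 -0.787 0.038
outer loop
vertex -0.254 -2.783 2.283
vertex -1.126 -2.07 2.912
vertex -0.91 -2.338 0.87
endloop
endfacet
facet normal 0.676 -0.552 -0.488
outer loop
vertex 0.426 -0.63 0.788
vertex -0.254 -2.783 2.283
vertex -0.91 -2.338 0.87
endloop
endfacet
facet normal -0.616 -0.787 0.038
outer loop
vertex -0.91 -2.338 0.87
vertex -1.126 -2.07 2.912
vertex -1.782 -1.625 1.499
endloop
endfacet
facet normal -0.405 0.275 -0.872
outer loop
vertex -1.782 -1.625 1.499
vertex 0.426 -0.63 0.788
vertex -0.91 -2.338 0.87
endloop
endfacet
facet normal 0.405 -0.275 0.872
outer loop
vertex -0.254 -2.783 2.283
vertex 0.21 -0.362 2.83
vertex -1.126 -2.07 2.912
endloop
endfacet
facet normal 0.676 -0.552 -0.488
outer loop
vertex 1.082 -1.075 2.201
vertex -0.254 -2.783 2.283
vertex 0.426 -0.63 0.788
endloop
endfacet
facet normal 0.405 -0.275 0.872
outer loop
vertex 1.082 -1.075 2.201
vertex 0.21 -0.362 2.83
vertex -0.254 -2.783 2.283
endloop
endfacet
facet normal -0.676 0.552 0.488
outer loop
vertex -1.126 -2.07 2.912
vertex 0.21 -0.362 2.83
vertex -1.782 -1.625 1.499
endloop
endfacet
facet normal -0.405 0.275 -0.872
outer loop
vertex -0.446 0.083 1.417
vertex 0.426 -0.63 0.788
vertex -1.782 -1.625 1.499
endloop
endfacet
facet normal -0.676 0.552 0.488
outer loop
vertex -1.782 -1.625 1.499
vertex 0.21 -0.362 2.83
vertex -0.446 0.083 1.417
endloop
endfacet
facet normal 0.616 0.787 -0.038
outer loop
vertex -0.446 0.083 1.417
vertex 1.082 -1.075 2.201
vertex 0.426 -0.63 0.788
endloop
endfacet
facet normal 0.616 0.787 -0.038
outer loop
vertex 0.21 -0.362 2.83
vertex 1.082 -1.075 2.201
vertex -0.446 0.083 1.417
endloop
endfacet
facet normal -0.850 -0.136 -0.508
outer loop
vertex 2.208 2.105 1.369
vertex 2.131 3.161 1.216
vertex 3.099 1.959 -0.083
endloop
endfacet
facet normal 0.072 -0.987 0.144
outer loop
vertex 4.349 2.159 0.664
vertex 2.208 2.105 1.369
vertex 3.099 1.959 -0.083
endloop
endfacet
facet normal -0.850 -0.136 -0.508
outer loop
vertex 3.099 1.959 -0.083
vertex 2.131 3.161 1.216
vertex 3.022 3.016 -0.236
endloop
endfacet
facet normal 0.521 -0.085 -0.849
outer loop
vertex 3.022 3.016 -0.236
vertex 4.349 2.159 0.664
vertex 3.099 1.959 -0.083
endloop
endfacet
facet normal -0.521 0.085 0.849
outer loop
vertex 2.208 2.105 1.369
vertex 3.381 3.361 1.963
vertex 2.131 3.161 1.216
endloop
endfacet
facet normal 0.072 -0.987 0.143
outer loop
vertex 3.458 2.304 2.116
vertex 2.208 2.105 1.369
vertex 4.349 2.159 0.664
endloop
endfacet
facet normal -0.521 0.085 0.849
outer loop
vertex 3.458 2.304 2.116
vertex 3.381 3.361 1.963
vertex 2.208 2.105 1.369
endloop
endfacet
facet normal -0.072 0.987 -0.143
outer loop
vertex 2.131 3.161 1.216
vertex 3.381 3.361 1.963
vertex 3.022 3.016 -0.236
endloop
endfacet
facet normal 0.521 -0.085 -0.849
outer loop
vertex 4.272 3.215 0.511
vertex 4.349 2.159 0.664
vertex 3.022 3.016 -0.236
endloop
endfacet
facet normal -0.072 0.987 -0.143
outer loop
vertex 3.022 3.016 -0.236
vertex 3.381 3.361 1.963
vertex 4.272 3.215 0.511
endloop
endfacet
facet normal 0.850 0.136 0.508
outer loop
vertex 4.272 3.215 0.511
vertex 3.458 2.304 2.116
vertex 4.349 2.159 0.664
endloop
endfacet
facet normal 0.850 0.136 0.508
outer loop
vertex 3.381 3.361 1.963
vertex 3.458 2.304 2.116
vertex 4.272 3.215 0.511
endloop
endfacet
facet normal 0.505 0.415 -0.757
outer loop
vertex -2.39 -1.296 1.205
vertex -2.82 -0.971 1.096
vertex -2.374 -0.932 1.415
endloop
endfacet
facet normal 0.690 -0.384 0.613
outer loop
vertex -2.39 -1.296 1.205
vertex -2.374 -0.932 1.415
vertex -3.72 -1.709 2.444
endloop
endfacet
facet normal 0.505 0.415 -0.757
outer loop
vertex -2.374 -0.932 1.415
vertex -2.82 -0.971 1.096
vertex -2.62 -0.591 1.438
endloop
endfacet
facet normal 0.473 0.285 0.834
outer loop
vertex -2.374 -0.932 1.415
vertex -2.62 -0.591 1.438
vertex -3.72 -1.709 2.444
endloop
endfacet
facet normal 0.505 0.415 -0.757
outer loop
vertex -2.62 -0.591 1.438
vertex -2.82 -0.971 1.096
vertex -2.983 -0.472 1.261
endloop
endfacet
facet normal -0.100 0.718 0.689
outer loop
vertex -2.62 -0.591 1.438
vertex -2.983 -0.472 1.261
vertex -3.72 -1.709 2.444
endloop
endfacet
facet normal 0.506 0.415 -0.756
outer loop
vertex -2.983 -0.472 1.261
vertex -2.82 -0.971 1.096
vertex -3.25 -0.646 0.987
endloop
endfacet
facet normal -0.700 0.665 0.260
outer loop
vertex -2.983 -0.472 1.261
vertex -3.25 -0.646 0.987
vertex -3.72 -1.709 2.444
endloop
endfacet
facet normal 0.505 0.414 -0.758
outer loop
vertex -3.25 -0.646 0.987
vertex -2.82 -0.971 1.096
vertex -3.266 -1.011 0.777
endloop
endfacet
facet normal -0.968 0.156 -0.198
outer loop
vertex -3.25 -0.646 0.987
vertex -3.266 -1.011 0.777
vertex -3.72 -1.709 2.444
endloop
endfacet
facet normal 0.505 0.414 -0.758
outer loop
vertex -3.266 -1.011 0.777
vertex -2.82 -0.971 1.096
vertex -3.021 -1.352 0.754
endloop
endfacet
facet normal -0.751 -0.511 -0.418
outer loop
vertex -3.266 -1.011 0.777
vertex -3.021 -1.352 0.754
vertex -3.72 -1.709 2.444
endloop
endfacet
facet normal 0.504 0.414 -0.758
outer loop
vertex -3.021 -1.352 0.754
vertex -2.82 -0.971 1.096
vertex -2.658 -1.47 0.931
endloop
endfacet
facet normal -0.175 -0.946 -0.272
outer loop
vertex -3.021 -1.352 0.754
vertex -2.658 -1.47 0.931
vertex -3.72 -1.709 2.444
endloop
endfacet
facet normal 0.505 0.414 -0.757
outer loop
vertex -2.658 -1.47 0.931
vertex -2.82 -0.971 1.096
vertex -2.39 -1.296 1.205
endloop
endfacet
facet normal 0.422 -0.893 0.155
outer loop
vertex -2.658 -1.47 0.931
vertex -2.39 -1.296 1.205
vertex -3.72 -1.709 2.444
endloop
endfacet

endsolid


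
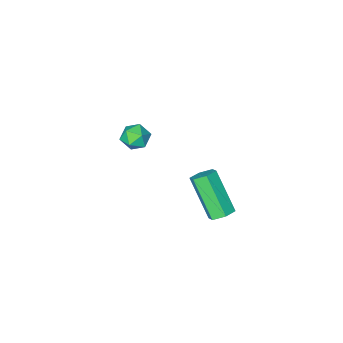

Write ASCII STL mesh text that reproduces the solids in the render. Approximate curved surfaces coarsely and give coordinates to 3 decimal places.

solid 
facet normal -0.035 0.619 -0.784
outer loop
vertex -1.305 4.636 2.707
vertex -1.878 4.483 2.612
vertex -1.747 4.945 2.971
endloop
endfacet
facet normal 0.676 0.593 0.437
outer loop
vertex -1.305 4.636 2.707
vertex -1.747 4.945 2.971
vertex -1.23 3.331 4.363
endloop
endfacet
facet normal 0.676 0.593 0.437
outer loop
vertex -1.23 3.331 4.363
vertex -1.747 4.945 2.971
vertex -1.672 3.64 4.627
endloop
endfacet
facet normal 0.036 -0.619 0.785
outer loop
vertex -1.23 3.331 4.363
vertex -1.672 3.64 4.627
vertex -1.802 3.177 4.268
endloop
endfacet
facet normal -0.035 0.619 -0.784
outer loop
vertex -1.747 4.945 2.971
vertex -1.878 4.483 2.612
vertex -2.319 4.792 2.876
endloop
endfacet
facet normal -0.298 0.743 0.599
outer loop
vertex -1.747 4.945 2.971
vertex -2.319 4.792 2.876
vertex -1.672 3.64 4.627
endloop
endfacet
facet normal -0.298 0.743 0.599
outer loop
vertex -1.672 3.64 4.627
vertex -2.319 4.792 2.876
vertex -2.244 3.487 4.532
endloop
endfacet
facet normal 0.035 -0.619 0.785
outer loop
vertex -1.672 3.64 4.627
vertex -2.244 3.487 4.532
vertex -1.802 3.177 4.268
endloop
endfacet
facet normal -0.036 0.619 -0.785
outer loop
vertex -2.319 4.792 2.876
vertex -1.878 4.483 2.612
vertex -2.45 4.329 2.517
endloop
endfacet
facet normal -0.975 0.150 0.162
outer loop
vertex -2.319 4.792 2.876
vertex -2.45 4.329 2.517
vertex -2.244 3.487 4.532
endloop
endfacet
facet normal -0.975 0.150 0.162
outer loop
vertex -2.244 3.487 4.532
vertex -2.45 4.329 2.517
vertex -2.375 3.024 4.173
endloop
endfacet
facet normal 0.035 -0.619 0.785
outer loop
vertex -2.244 3.487 4.532
vertex -2.375 3.024 4.173
vertex -1.802 3.177 4.268
endloop
endfacet
facet normal -0.036 0.619 -0.785
outer loop
vertex -2.45 4.329 2.517
vertex -1.878 4.483 2.612
vertex -2.008 4.02 2.253
endloop
endfacet
facet normal -0.676 -0.593 -0.437
outer loop
vertex -2.45 4.329 2.517
vertex -2.008 4.02 2.253
vertex -2.375 3.024 4.173
endloop
endfacet
facet normal -0.676 -0.593 -0.437
outer loop
vertex -2.375 3.024 4.173
vertex -2.008 4.02 2.253
vertex -1.933 2.715 3.909
endloop
endfacet
facet normal 0.035 -0.619 0.784
outer loop
vertex -2.375 3.024 4.173
vertex -1.933 2.715 3.909
vertex -1.802 3.177 4.268
endloop
endfacet
facet normal -0.035 0.619 -0.785
outer loop
vertex -2.008 4.02 2.253
vertex -1.878 4.483 2.612
vertex -1.436 4.173 2.348
endloop
endfacet
facet normal 0.298 -0.743 -0.599
outer loop
vertex -2.008 4.02 2.253
vertex -1.436 4.173 2.348
vertex -1.933 2.715 3.909
endloop
endfacet
facet normal 0.298 -0.743 -0.599
outer loop
vertex -1.933 2.715 3.909
vertex -1.436 4.173 2.348
vertex -1.361 2.868 4.004
endloop
endfacet
facet normal 0.035 -0.619 0.784
outer loop
vertex -1.933 2.715 3.909
vertex -1.361 2.868 4.004
vertex -1.802 3.177 4.268
endloop
endfacet
facet normal -0.035 0.619 -0.785
outer loop
vertex -1.436 4.173 2.348
vertex -1.878 4.483 2.612
vertex -1.305 4.636 2.707
endloop
endfacet
facet normal 0.975 -0.150 -0.162
outer loop
vertex -1.436 4.173 2.348
vertex -1.305 4.636 2.707
vertex -1.361 2.868 4.004
endloop
endfacet
facet normal 0.975 -0.150 -0.162
outer loop
vertex -1.361 2.868 4.004
vertex -1.305 4.636 2.707
vertex -1.23 3.331 4.363
endloop
endfacet
facet normal 0.036 -0.619 0.785
outer loop
vertex -1.361 2.868 4.004
vertex -1.23 3.331 4.363
vertex -1.802 3.177 4.268
endloop
endfacet
facet normal -0.953 -0.012 -0.303
outer loop
vertex -1.79 -1.262 2.765
vertex -1.945 -1.758 3.271
vertex -2.003 -1.051 3.426
endloop
endfacet
facet normal -0.659 0.629 -0.413
outer loop
vertex -1.79 -1.262 2.765
vertex -2.003 -1.051 3.426
vertex -1.461 -0.703 3.091
endloop
endfacet
facet normal -0.091 0.541 -0.836
outer loop
vertex -1.79 -1.262 2.765
vertex -1.461 -0.703 3.091
vertex -1.069 -1.195 2.73
endloop
endfacet
facet normal -0.034 -0.153 -0.988
outer loop
vertex -1.79 -1.262 2.765
vertex -1.069 -1.195 2.73
vertex -1.367 -1.846 2.841
endloop
endfacet
facet normal -0.566 -0.496 -0.659
outer loop
vertex -1.79 -1.262 2.765
vertex -1.367 -1.846 2.841
vertex -1.945 -1.758 3.271
endloop
endfacet
facet normal -0.429 0.877 0.216
outer loop
vertex -1.461 -0.703 3.091
vertex -2.003 -1.051 3.426
vertex -1.413 -0.854 3.799
endloop
endfacet
facet normal -0.905 -0.161 0.395
outer loop
vertex -2.003 -1.051 3.426
vertex -1.945 -1.758 3.271
vertex -1.711 -1.505 3.91
endloop
endfacet
facet normal -0.279 -0.943 -0.182
outer loop
vertex -1.945 -1.758 3.271
vertex -1.367 -1.846 2.841
vertex -1.319 -1.997 3.549
endloop
endfacet
facet normal 0.582 -0.388 -0.715
outer loop
vertex -1.367 -1.846 2.841
vertex -1.069 -1.195 2.73
vertex -0.777 -1.649 3.214
endloop
endfacet
facet normal 0.489 0.735 -0.470
outer loop
vertex -1.069 -1.195 2.73
vertex -1.461 -0.703 3.091
vertex -0.835 -0.942 3.369
endloop
endfacet
facet normal 0.034 0.153 0.988
outer loop
vertex -0.99 -1.438 3.875
vertex -1.413 -0.854 3.799
vertex -1.711 -1.505 3.91
endloop
endfacet
facet normal 0.091 -0.541 0.836
outer loop
vertex -0.99 -1.438 3.875
vertex -1.711 -1.505 3.91
vertex -1.319 -1.997 3.549
endloop
endfacet
facet normal 0.659 -0.629 0.413
outer loop
vertex -0.99 -1.438 3.875
vertex -1.319 -1.997 3.549
vertex -0.777 -1.649 3.214
endloop
endfacet
facet normal 0.953 0.012 0.303
outer loop
vertex -0.99 -1.438 3.875
vertex -0.777 -1.649 3.214
vertex -0.835 -0.942 3.369
endloop
endfacet
facet normal 0.566 0.496 0.659
outer loop
vertex -0.99 -1.438 3.875
vertex -0.835 -0.942 3.369
vertex -1.413 -0.854 3.799
endloop
endfacet
facet normal -0.582 0.388 0.715
outer loop
vertex -1.711 -1.505 3.91
vertex -1.413 -0.854 3.799
vertex -2.003 -1.051 3.426
endloop
endfacet
facet normal -0.489 -0.735 0.470
outer loop
vertex -1.319 -1.997 3.549
vertex -1.711 -1.505 3.91
vertex -1.945 -1.758 3.271
endloop
endfacet
facet normal 0.429 -0.877 -0.216
outer loop
vertex -0.777 -1.649 3.214
vertex -1.319 -1.997 3.549
vertex -1.367 -1.846 2.841
endloop
endfacet
facet normal 0.905 0.161 -0.395
outer loop
vertex -0.835 -0.942 3.369
vertex -0.777 -1.649 3.214
vertex -1.069 -1.195 2.73
endloop
endfacet
facet normal 0.279 0.943 0.182
outer loop
vertex -1.413 -0.854 3.799
vertex -0.835 -0.942 3.369
vertex -1.461 -0.703 3.091
endloop
endfacet

endsolid


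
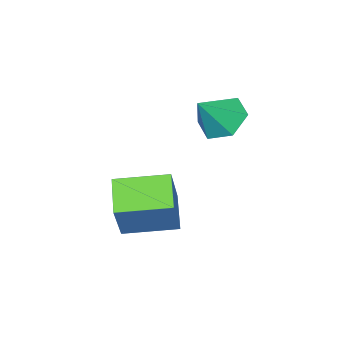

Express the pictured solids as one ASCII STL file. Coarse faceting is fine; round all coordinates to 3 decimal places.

solid 
facet normal -0.710 -0.002 -0.704
outer loop
vertex -0.427 -1.375 -1.34
vertex -1.193 -1.452 -0.568
vertex -0.858 -0.472 -0.908
endloop
endfacet
facet normal 0.857 0.488 -0.166
outer loop
vertex -0.427 -1.375 -1.34
vertex -0.858 -0.472 -0.908
vertex -0.007 -1.448 0.608
endloop
endfacet
facet normal -0.710 -0.002 -0.704
outer loop
vertex -0.858 -0.472 -0.908
vertex -1.193 -1.452 -0.568
vertex -1.624 -0.548 -0.136
endloop
endfacet
facet normal 0.305 0.869 0.388
outer loop
vertex -0.858 -0.472 -0.908
vertex -1.624 -0.548 -0.136
vertex -0.007 -1.448 0.608
endloop
endfacet
facet normal -0.710 -0.002 -0.704
outer loop
vertex -1.624 -0.548 -0.136
vertex -1.193 -1.452 -0.568
vertex -1.958 -1.528 0.204
endloop
endfacet
facet normal -0.202 0.382 0.902
outer loop
vertex -1.624 -0.548 -0.136
vertex -1.958 -1.528 0.204
vertex -0.007 -1.448 0.608
endloop
endfacet
facet normal -0.710 -0.002 -0.704
outer loop
vertex -1.958 -1.528 0.204
vertex -1.193 -1.452 -0.568
vertex -1.527 -2.432 -0.228
endloop
endfacet
facet normal -0.158 -0.486 0.860
outer loop
vertex -1.958 -1.528 0.204
vertex -1.527 -2.432 -0.228
vertex -0.007 -1.448 0.608
endloop
endfacet
facet normal -0.710 -0.002 -0.704
outer loop
vertex -1.527 -2.432 -0.228
vertex -1.193 -1.452 -0.568
vertex -0.762 -2.355 -1.0
endloop
endfacet
facet normal 0.394 -0.867 0.304
outer loop
vertex -1.527 -2.432 -0.228
vertex -0.762 -2.355 -1.0
vertex -0.007 -1.448 0.608
endloop
endfacet
facet normal -0.710 -0.002 -0.704
outer loop
vertex -0.762 -2.355 -1.0
vertex -1.193 -1.452 -0.568
vertex -0.427 -1.375 -1.34
endloop
endfacet
facet normal 0.901 -0.380 -0.209
outer loop
vertex -0.762 -2.355 -1.0
vertex -0.427 -1.375 -1.34
vertex -0.007 -1.448 0.608
endloop
endfacet
facet normal -0.780 0.613 0.124
outer loop
vertex 0.746 -1.635 -4.036
vertex 1.574 -0.94 -2.259
vertex 1.552 -0.44 -4.879
endloop
endfacet
facet normal -0.398 -0.334 -0.854
outer loop
vertex 3.206 -1.74 -5.141
vertex 0.746 -1.635 -4.036
vertex 1.552 -0.44 -4.879
endloop
endfacet
facet normal -0.780 0.613 0.124
outer loop
vertex 1.552 -0.44 -4.879
vertex 1.574 -0.94 -2.259
vertex 2.38 0.255 -3.102
endloop
endfacet
facet normal 0.483 0.716 -0.505
outer loop
vertex 2.38 0.255 -3.102
vertex 3.206 -1.74 -5.141
vertex 1.552 -0.44 -4.879
endloop
endfacet
facet normal -0.483 -0.716 0.505
outer loop
vertex 0.746 -1.635 -4.036
vertex 3.228 -2.24 -2.521
vertex 1.574 -0.94 -2.259
endloop
endfacet
facet normal -0.398 -0.334 -0.854
outer loop
vertex 2.4 -2.935 -4.298
vertex 0.746 -1.635 -4.036
vertex 3.206 -1.74 -5.141
endloop
endfacet
facet normal -0.483 -0.716 0.505
outer loop
vertex 2.4 -2.935 -4.298
vertex 3.228 -2.24 -2.521
vertex 0.746 -1.635 -4.036
endloop
endfacet
facet normal 0.398 0.334 0.854
outer loop
vertex 1.574 -0.94 -2.259
vertex 3.228 -2.24 -2.521
vertex 2.38 0.255 -3.102
endloop
endfacet
facet normal 0.483 0.716 -0.505
outer loop
vertex 4.034 -1.045 -3.364
vertex 3.206 -1.74 -5.141
vertex 2.38 0.255 -3.102
endloop
endfacet
facet normal 0.398 0.334 0.854
outer loop
vertex 2.38 0.255 -3.102
vertex 3.228 -2.24 -2.521
vertex 4.034 -1.045 -3.364
endloop
endfacet
facet normal 0.780 -0.613 -0.124
outer loop
vertex 4.034 -1.045 -3.364
vertex 2.4 -2.935 -4.298
vertex 3.206 -1.74 -5.141
endloop
endfacet
facet normal 0.780 -0.613 -0.124
outer loop
vertex 3.228 -2.24 -2.521
vertex 2.4 -2.935 -4.298
vertex 4.034 -1.045 -3.364
endloop
endfacet

endsolid


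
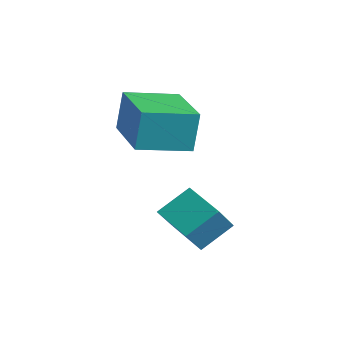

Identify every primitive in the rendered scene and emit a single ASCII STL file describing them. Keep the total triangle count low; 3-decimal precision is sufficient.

solid 
facet normal -0.961 -0.062 0.269
outer loop
vertex 1.492 -2.764 -2.451
vertex 1.601 -1.965 -1.877
vertex 1.241 -2.182 -3.212
endloop
endfacet
facet normal -0.111 -0.807 -0.580
outer loop
vertex 2.279 -2.115 -3.503
vertex 1.492 -2.764 -2.451
vertex 1.241 -2.182 -3.212
endloop
endfacet
facet normal -0.961 -0.063 0.269
outer loop
vertex 1.241 -2.182 -3.212
vertex 1.601 -1.965 -1.877
vertex 1.35 -1.384 -2.637
endloop
endfacet
facet normal -0.253 0.588 -0.768
outer loop
vertex 1.35 -1.384 -2.637
vertex 2.279 -2.115 -3.503
vertex 1.241 -2.182 -3.212
endloop
endfacet
facet normal 0.253 -0.587 0.769
outer loop
vertex 1.492 -2.764 -2.451
vertex 2.639 -1.898 -2.168
vertex 1.601 -1.965 -1.877
endloop
endfacet
facet normal -0.110 -0.807 -0.580
outer loop
vertex 2.53 -2.696 -2.743
vertex 1.492 -2.764 -2.451
vertex 2.279 -2.115 -3.503
endloop
endfacet
facet normal 0.255 -0.588 0.768
outer loop
vertex 2.53 -2.696 -2.743
vertex 2.639 -1.898 -2.168
vertex 1.492 -2.764 -2.451
endloop
endfacet
facet normal 0.111 0.807 0.580
outer loop
vertex 1.601 -1.965 -1.877
vertex 2.639 -1.898 -2.168
vertex 1.35 -1.384 -2.637
endloop
endfacet
facet normal -0.255 0.587 -0.769
outer loop
vertex 2.388 -1.316 -2.929
vertex 2.279 -2.115 -3.503
vertex 1.35 -1.384 -2.637
endloop
endfacet
facet normal 0.110 0.807 0.581
outer loop
vertex 1.35 -1.384 -2.637
vertex 2.639 -1.898 -2.168
vertex 2.388 -1.316 -2.929
endloop
endfacet
facet normal 0.961 0.063 -0.270
outer loop
vertex 2.388 -1.316 -2.929
vertex 2.53 -2.696 -2.743
vertex 2.279 -2.115 -3.503
endloop
endfacet
facet normal 0.961 0.063 -0.269
outer loop
vertex 2.639 -1.898 -2.168
vertex 2.53 -2.696 -2.743
vertex 2.388 -1.316 -2.929
endloop
endfacet
facet normal -0.944 0.316 -0.092
outer loop
vertex -0.997 -2.052 0.119
vertex -0.551 -0.787 -0.108
vertex -0.961 -2.26 -0.971
endloop
endfacet
facet normal -0.327 -0.930 0.167
outer loop
vertex 0.691 -2.813 -0.812
vertex -0.997 -2.052 0.119
vertex -0.961 -2.26 -0.971
endloop
endfacet
facet normal -0.944 0.316 -0.091
outer loop
vertex -0.961 -2.26 -0.971
vertex -0.551 -0.787 -0.108
vertex -0.516 -0.995 -1.198
endloop
endfacet
facet normal 0.032 -0.187 -0.982
outer loop
vertex -0.516 -0.995 -1.198
vertex 0.691 -2.813 -0.812
vertex -0.961 -2.26 -0.971
endloop
endfacet
facet normal -0.032 0.187 0.982
outer loop
vertex -0.997 -2.052 0.119
vertex 1.101 -1.34 0.051
vertex -0.551 -0.787 -0.108
endloop
endfacet
facet normal -0.327 -0.930 0.167
outer loop
vertex 0.656 -2.605 0.278
vertex -0.997 -2.052 0.119
vertex 0.691 -2.813 -0.812
endloop
endfacet
facet normal -0.032 0.187 0.982
outer loop
vertex 0.656 -2.605 0.278
vertex 1.101 -1.34 0.051
vertex -0.997 -2.052 0.119
endloop
endfacet
facet normal 0.327 0.930 -0.167
outer loop
vertex -0.551 -0.787 -0.108
vertex 1.101 -1.34 0.051
vertex -0.516 -0.995 -1.198
endloop
endfacet
facet normal 0.032 -0.187 -0.982
outer loop
vertex 1.137 -1.548 -1.039
vertex 0.691 -2.813 -0.812
vertex -0.516 -0.995 -1.198
endloop
endfacet
facet normal 0.327 0.930 -0.167
outer loop
vertex -0.516 -0.995 -1.198
vertex 1.101 -1.34 0.051
vertex 1.137 -1.548 -1.039
endloop
endfacet
facet normal 0.944 -0.317 0.091
outer loop
vertex 1.137 -1.548 -1.039
vertex 0.656 -2.605 0.278
vertex 0.691 -2.813 -0.812
endloop
endfacet
facet normal 0.944 -0.316 0.091
outer loop
vertex 1.101 -1.34 0.051
vertex 0.656 -2.605 0.278
vertex 1.137 -1.548 -1.039
endloop
endfacet

endsolid


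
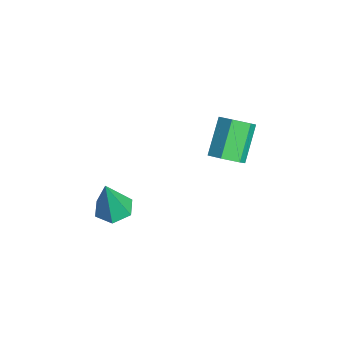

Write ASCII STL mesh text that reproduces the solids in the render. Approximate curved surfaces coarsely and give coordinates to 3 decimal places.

solid 
facet normal 0.612 -0.378 -0.695
outer loop
vertex -0.117 1.327 -0.833
vertex -0.562 1.663 -1.407
vertex 0.05 2.067 -1.088
endloop
endfacet
facet normal 0.763 0.050 0.644
outer loop
vertex -0.117 1.327 -0.833
vertex 0.05 2.067 -1.088
vertex -1.273 2.042 0.481
endloop
endfacet
facet normal 0.763 0.049 0.644
outer loop
vertex -1.273 2.042 0.481
vertex 0.05 2.067 -1.088
vertex -1.105 2.781 0.226
endloop
endfacet
facet normal -0.611 0.379 0.695
outer loop
vertex -1.273 2.042 0.481
vertex -1.105 2.781 0.226
vertex -1.718 2.377 -0.093
endloop
endfacet
facet normal 0.612 -0.378 -0.695
outer loop
vertex 0.05 2.067 -1.088
vertex -0.562 1.663 -1.407
vertex -0.395 2.402 -1.662
endloop
endfacet
facet normal 0.562 0.826 0.046
outer loop
vertex 0.05 2.067 -1.088
vertex -0.395 2.402 -1.662
vertex -1.105 2.781 0.226
endloop
endfacet
facet normal 0.563 0.825 0.046
outer loop
vertex -1.105 2.781 0.226
vertex -0.395 2.402 -1.662
vertex -1.55 3.117 -0.348
endloop
endfacet
facet normal -0.611 0.378 0.695
outer loop
vertex -1.105 2.781 0.226
vertex -1.55 3.117 -0.348
vertex -1.718 2.377 -0.093
endloop
endfacet
facet normal 0.612 -0.378 -0.695
outer loop
vertex -0.395 2.402 -1.662
vertex -0.562 1.663 -1.407
vertex -1.007 1.998 -1.981
endloop
endfacet
facet normal -0.200 0.776 -0.598
outer loop
vertex -0.395 2.402 -1.662
vertex -1.007 1.998 -1.981
vertex -1.55 3.117 -0.348
endloop
endfacet
facet normal -0.200 0.776 -0.598
outer loop
vertex -1.55 3.117 -0.348
vertex -1.007 1.998 -1.981
vertex -2.163 2.713 -0.667
endloop
endfacet
facet normal -0.611 0.378 0.695
outer loop
vertex -1.55 3.117 -0.348
vertex -2.163 2.713 -0.667
vertex -1.718 2.377 -0.093
endloop
endfacet
facet normal 0.611 -0.379 -0.695
outer loop
vertex -1.007 1.998 -1.981
vertex -0.562 1.663 -1.407
vertex -1.175 1.259 -1.726
endloop
endfacet
facet normal -0.763 -0.049 -0.645
outer loop
vertex -1.007 1.998 -1.981
vertex -1.175 1.259 -1.726
vertex -2.163 2.713 -0.667
endloop
endfacet
facet normal -0.763 -0.050 -0.644
outer loop
vertex -2.163 2.713 -0.667
vertex -1.175 1.259 -1.726
vertex -2.33 1.973 -0.412
endloop
endfacet
facet normal -0.612 0.378 0.695
outer loop
vertex -2.163 2.713 -0.667
vertex -2.33 1.973 -0.412
vertex -1.718 2.377 -0.093
endloop
endfacet
facet normal 0.611 -0.378 -0.695
outer loop
vertex -1.175 1.259 -1.726
vertex -0.562 1.663 -1.407
vertex -0.73 0.923 -1.152
endloop
endfacet
facet normal -0.563 -0.825 -0.047
outer loop
vertex -1.175 1.259 -1.726
vertex -0.73 0.923 -1.152
vertex -2.33 1.973 -0.412
endloop
endfacet
facet normal -0.563 -0.825 -0.045
outer loop
vertex -2.33 1.973 -0.412
vertex -0.73 0.923 -1.152
vertex -1.885 1.638 0.162
endloop
endfacet
facet normal -0.612 0.378 0.695
outer loop
vertex -2.33 1.973 -0.412
vertex -1.885 1.638 0.162
vertex -1.718 2.377 -0.093
endloop
endfacet
facet normal 0.611 -0.378 -0.695
outer loop
vertex -0.73 0.923 -1.152
vertex -0.562 1.663 -1.407
vertex -0.117 1.327 -0.833
endloop
endfacet
facet normal 0.200 -0.776 0.598
outer loop
vertex -0.73 0.923 -1.152
vertex -0.117 1.327 -0.833
vertex -1.885 1.638 0.162
endloop
endfacet
facet normal 0.200 -0.776 0.598
outer loop
vertex -1.885 1.638 0.162
vertex -0.117 1.327 -0.833
vertex -1.273 2.042 0.481
endloop
endfacet
facet normal -0.612 0.378 0.695
outer loop
vertex -1.885 1.638 0.162
vertex -1.273 2.042 0.481
vertex -1.718 2.377 -0.093
endloop
endfacet
facet normal -0.139 0.184 -0.973
outer loop
vertex -0.419 -3.098 -4.65
vertex -1.238 -2.887 -4.493
vertex -0.626 -2.283 -4.466
endloop
endfacet
facet normal 0.948 0.182 0.261
outer loop
vertex -0.419 -3.098 -4.65
vertex -0.626 -2.283 -4.466
vertex -0.962 -3.253 -2.567
endloop
endfacet
facet normal -0.139 0.185 -0.973
outer loop
vertex -0.626 -2.283 -4.466
vertex -1.238 -2.887 -4.493
vertex -1.444 -2.073 -4.309
endloop
endfacet
facet normal 0.303 0.826 0.475
outer loop
vertex -0.626 -2.283 -4.466
vertex -1.444 -2.073 -4.309
vertex -0.962 -3.253 -2.567
endloop
endfacet
facet normal -0.139 0.185 -0.973
outer loop
vertex -1.444 -2.073 -4.309
vertex -1.238 -2.887 -4.493
vertex -2.057 -2.676 -4.336
endloop
endfacet
facet normal -0.595 0.580 0.557
outer loop
vertex -1.444 -2.073 -4.309
vertex -2.057 -2.676 -4.336
vertex -0.962 -3.253 -2.567
endloop
endfacet
facet normal -0.139 0.185 -0.973
outer loop
vertex -2.057 -2.676 -4.336
vertex -1.238 -2.887 -4.493
vertex -1.85 -3.49 -4.52
endloop
endfacet
facet normal -0.850 -0.312 0.424
outer loop
vertex -2.057 -2.676 -4.336
vertex -1.85 -3.49 -4.52
vertex -0.962 -3.253 -2.567
endloop
endfacet
facet normal -0.140 0.185 -0.973
outer loop
vertex -1.85 -3.49 -4.52
vertex -1.238 -2.887 -4.493
vertex -1.031 -3.701 -4.678
endloop
endfacet
facet normal -0.206 -0.956 0.210
outer loop
vertex -1.85 -3.49 -4.52
vertex -1.031 -3.701 -4.678
vertex -0.962 -3.253 -2.567
endloop
endfacet
facet normal -0.139 0.186 -0.973
outer loop
vertex -1.031 -3.701 -4.678
vertex -1.238 -2.887 -4.493
vertex -0.419 -3.098 -4.65
endloop
endfacet
facet normal 0.693 -0.709 0.128
outer loop
vertex -1.031 -3.701 -4.678
vertex -0.419 -3.098 -4.65
vertex -0.962 -3.253 -2.567
endloop
endfacet

endsolid


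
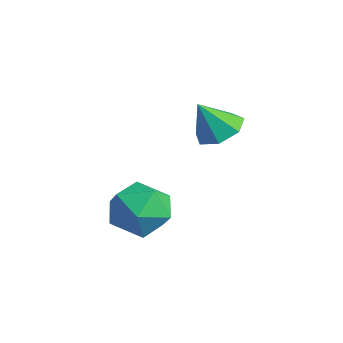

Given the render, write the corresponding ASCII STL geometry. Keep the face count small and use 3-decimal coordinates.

solid 
facet normal 0.085 0.507 -0.858
outer loop
vertex -1.82 2.143 1.883
vertex -2.724 1.886 1.641
vertex -2.429 2.668 2.133
endloop
endfacet
facet normal 0.556 0.271 0.785
outer loop
vertex -1.82 2.143 1.883
vertex -2.429 2.668 2.133
vertex -2.856 1.094 2.979
endloop
endfacet
facet normal 0.085 0.508 -0.857
outer loop
vertex -2.429 2.668 2.133
vertex -2.724 1.886 1.641
vertex -3.26 2.604 2.013
endloop
endfacet
facet normal -0.161 0.501 0.850
outer loop
vertex -2.429 2.668 2.133
vertex -3.26 2.604 2.013
vertex -2.856 1.094 2.979
endloop
endfacet
facet normal 0.085 0.508 -0.857
outer loop
vertex -3.26 2.604 2.013
vertex -2.724 1.886 1.641
vertex -3.687 1.998 1.612
endloop
endfacet
facet normal -0.790 0.166 0.590
outer loop
vertex -3.26 2.604 2.013
vertex -3.687 1.998 1.612
vertex -2.856 1.094 2.979
endloop
endfacet
facet normal 0.085 0.507 -0.858
outer loop
vertex -3.687 1.998 1.612
vertex -2.724 1.886 1.641
vertex -3.388 1.308 1.234
endloop
endfacet
facet normal -0.854 -0.480 0.201
outer loop
vertex -3.687 1.998 1.612
vertex -3.388 1.308 1.234
vertex -2.856 1.094 2.979
endloop
endfacet
facet normal 0.085 0.507 -0.858
outer loop
vertex -3.388 1.308 1.234
vertex -2.724 1.886 1.641
vertex -2.59 1.053 1.162
endloop
endfacet
facet normal -0.306 -0.952 -0.023
outer loop
vertex -3.388 1.308 1.234
vertex -2.59 1.053 1.162
vertex -2.856 1.094 2.979
endloop
endfacet
facet normal 0.085 0.507 -0.858
outer loop
vertex -2.59 1.053 1.162
vertex -2.724 1.886 1.641
vertex -1.892 1.425 1.451
endloop
endfacet
facet normal 0.441 -0.893 0.085
outer loop
vertex -2.59 1.053 1.162
vertex -1.892 1.425 1.451
vertex -2.856 1.094 2.979
endloop
endfacet
facet normal 0.085 0.507 -0.857
outer loop
vertex -1.892 1.425 1.451
vertex -2.724 1.886 1.641
vertex -1.82 2.143 1.883
endloop
endfacet
facet normal 0.825 -0.350 0.444
outer loop
vertex -1.892 1.425 1.451
vertex -1.82 2.143 1.883
vertex -2.856 1.094 2.979
endloop
endfacet
facet normal -0.347 0.883 -0.316
outer loop
vertex -1.164 -1.01 -1.474
vertex -2.266 -1.25 -0.933
vertex -1.366 -0.666 -0.289
endloop
endfacet
facet normal 0.356 0.912 -0.204
outer loop
vertex -1.164 -1.01 -1.474
vertex -1.366 -0.666 -0.289
vertex -0.268 -1.168 -0.615
endloop
endfacet
facet normal 0.666 0.419 -0.617
outer loop
vertex -1.164 -1.01 -1.474
vertex -0.268 -1.168 -0.615
vertex -0.489 -2.063 -1.461
endloop
endfacet
facet normal 0.153 0.086 -0.985
outer loop
vertex -1.164 -1.01 -1.474
vertex -0.489 -2.063 -1.461
vertex -1.723 -2.114 -1.657
endloop
endfacet
facet normal -0.473 0.372 -0.799
outer loop
vertex -1.164 -1.01 -1.474
vertex -1.723 -2.114 -1.657
vertex -2.266 -1.25 -0.933
endloop
endfacet
facet normal 0.479 0.737 0.477
outer loop
vertex -0.268 -1.168 -0.615
vertex -1.366 -0.666 -0.289
vertex -0.817 -1.506 0.457
endloop
endfacet
facet normal -0.660 0.690 0.296
outer loop
vertex -1.366 -0.666 -0.289
vertex -2.266 -1.25 -0.933
vertex -2.051 -1.557 0.261
endloop
endfacet
facet normal -0.864 -0.136 -0.485
outer loop
vertex -2.266 -1.25 -0.933
vertex -1.723 -2.114 -1.657
vertex -2.272 -2.452 -0.585
endloop
endfacet
facet normal 0.150 -0.600 -0.786
outer loop
vertex -1.723 -2.114 -1.657
vertex -0.489 -2.063 -1.461
vertex -1.174 -2.954 -0.911
endloop
endfacet
facet normal 0.980 -0.060 -0.192
outer loop
vertex -0.489 -2.063 -1.461
vertex -0.268 -1.168 -0.615
vertex -0.274 -2.37 -0.267
endloop
endfacet
facet normal -0.153 -0.086 0.985
outer loop
vertex -1.376 -2.61 0.274
vertex -0.817 -1.506 0.457
vertex -2.051 -1.557 0.261
endloop
endfacet
facet normal -0.666 -0.419 0.617
outer loop
vertex -1.376 -2.61 0.274
vertex -2.051 -1.557 0.261
vertex -2.272 -2.452 -0.585
endloop
endfacet
facet normal -0.356 -0.912 0.204
outer loop
vertex -1.376 -2.61 0.274
vertex -2.272 -2.452 -0.585
vertex -1.174 -2.954 -0.911
endloop
endfacet
facet normal 0.347 -0.883 0.316
outer loop
vertex -1.376 -2.61 0.274
vertex -1.174 -2.954 -0.911
vertex -0.274 -2.37 -0.267
endloop
endfacet
facet normal 0.473 -0.372 0.799
outer loop
vertex -1.376 -2.61 0.274
vertex -0.274 -2.37 -0.267
vertex -0.817 -1.506 0.457
endloop
endfacet
facet normal -0.150 0.600 0.786
outer loop
vertex -2.051 -1.557 0.261
vertex -0.817 -1.506 0.457
vertex -1.366 -0.666 -0.289
endloop
endfacet
facet normal -0.980 0.060 0.192
outer loop
vertex -2.272 -2.452 -0.585
vertex -2.051 -1.557 0.261
vertex -2.266 -1.25 -0.933
endloop
endfacet
facet normal -0.479 -0.737 -0.477
outer loop
vertex -1.174 -2.954 -0.911
vertex -2.272 -2.452 -0.585
vertex -1.723 -2.114 -1.657
endloop
endfacet
facet normal 0.660 -0.690 -0.296
outer loop
vertex -0.274 -2.37 -0.267
vertex -1.174 -2.954 -0.911
vertex -0.489 -2.063 -1.461
endloop
endfacet
facet normal 0.864 0.136 0.485
outer loop
vertex -0.817 -1.506 0.457
vertex -0.274 -2.37 -0.267
vertex -0.268 -1.168 -0.615
endloop
endfacet

endsolid


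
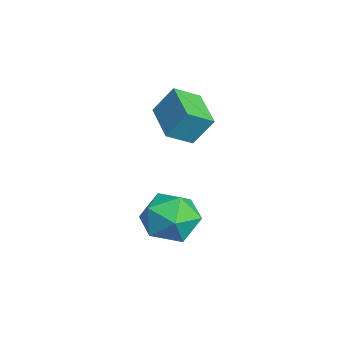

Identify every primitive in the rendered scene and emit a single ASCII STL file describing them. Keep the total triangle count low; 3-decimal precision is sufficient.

solid 
facet normal -0.976 -0.089 0.198
outer loop
vertex -0.966 0.253 3.329
vertex -1.183 1.257 2.709
vertex -1.126 -0.471 2.213
endloop
endfacet
facet normal 0.181 -0.837 0.517
outer loop
vertex 0.563 -0.317 1.871
vertex -0.966 0.253 3.329
vertex -1.126 -0.471 2.213
endloop
endfacet
facet normal -0.976 -0.089 0.198
outer loop
vertex -1.126 -0.471 2.213
vertex -1.183 1.257 2.709
vertex -1.343 0.533 1.593
endloop
endfacet
facet normal -0.119 -0.540 -0.833
outer loop
vertex -1.343 0.533 1.593
vertex 0.563 -0.317 1.871
vertex -1.126 -0.471 2.213
endloop
endfacet
facet normal 0.119 0.540 0.833
outer loop
vertex -0.966 0.253 3.329
vertex 0.506 1.411 2.367
vertex -1.183 1.257 2.709
endloop
endfacet
facet normal 0.181 -0.837 0.517
outer loop
vertex 0.723 0.407 2.987
vertex -0.966 0.253 3.329
vertex 0.563 -0.317 1.871
endloop
endfacet
facet normal 0.119 0.540 0.833
outer loop
vertex 0.723 0.407 2.987
vertex 0.506 1.411 2.367
vertex -0.966 0.253 3.329
endloop
endfacet
facet normal -0.181 0.837 -0.517
outer loop
vertex -1.183 1.257 2.709
vertex 0.506 1.411 2.367
vertex -1.343 0.533 1.593
endloop
endfacet
facet normal -0.119 -0.540 -0.833
outer loop
vertex 0.346 0.687 1.251
vertex 0.563 -0.317 1.871
vertex -1.343 0.533 1.593
endloop
endfacet
facet normal -0.181 0.837 -0.517
outer loop
vertex -1.343 0.533 1.593
vertex 0.506 1.411 2.367
vertex 0.346 0.687 1.251
endloop
endfacet
facet normal 0.976 0.089 -0.198
outer loop
vertex 0.346 0.687 1.251
vertex 0.723 0.407 2.987
vertex 0.563 -0.317 1.871
endloop
endfacet
facet normal 0.976 0.089 -0.198
outer loop
vertex 0.506 1.411 2.367
vertex 0.723 0.407 2.987
vertex 0.346 0.687 1.251
endloop
endfacet
facet normal -0.941 0.224 0.253
outer loop
vertex 0.866 -0.384 -1.808
vertex 1.096 -0.699 -0.674
vertex 1.27 0.432 -1.029
endloop
endfacet
facet normal -0.719 0.632 -0.289
outer loop
vertex 0.866 -0.384 -1.808
vertex 1.27 0.432 -1.029
vertex 1.698 0.408 -2.148
endloop
endfacet
facet normal -0.529 0.201 -0.825
outer loop
vertex 0.866 -0.384 -1.808
vertex 1.698 0.408 -2.148
vertex 1.789 -0.738 -2.486
endloop
endfacet
facet normal -0.632 -0.473 -0.614
outer loop
vertex 0.866 -0.384 -1.808
vertex 1.789 -0.738 -2.486
vertex 1.417 -1.423 -1.575
endloop
endfacet
facet normal -0.887 -0.459 0.053
outer loop
vertex 0.866 -0.384 -1.808
vertex 1.417 -1.423 -1.575
vertex 1.096 -0.699 -0.674
endloop
endfacet
facet normal -0.140 0.987 -0.075
outer loop
vertex 1.698 0.408 -2.148
vertex 1.27 0.432 -1.029
vertex 2.443 0.583 -1.225
endloop
endfacet
facet normal -0.498 0.329 0.803
outer loop
vertex 1.27 0.432 -1.029
vertex 1.096 -0.699 -0.674
vertex 2.071 -0.102 -0.314
endloop
endfacet
facet normal -0.410 -0.777 0.478
outer loop
vertex 1.096 -0.699 -0.674
vertex 1.417 -1.423 -1.575
vertex 2.162 -1.248 -0.652
endloop
endfacet
facet normal 0.003 -0.800 -0.600
outer loop
vertex 1.417 -1.423 -1.575
vertex 1.789 -0.738 -2.486
vertex 2.59 -1.272 -1.771
endloop
endfacet
facet normal 0.169 0.291 -0.942
outer loop
vertex 1.789 -0.738 -2.486
vertex 1.698 0.408 -2.148
vertex 2.764 -0.141 -2.126
endloop
endfacet
facet normal 0.632 0.473 0.614
outer loop
vertex 2.994 -0.456 -0.992
vertex 2.443 0.583 -1.225
vertex 2.071 -0.102 -0.314
endloop
endfacet
facet normal 0.529 -0.201 0.825
outer loop
vertex 2.994 -0.456 -0.992
vertex 2.071 -0.102 -0.314
vertex 2.162 -1.248 -0.652
endloop
endfacet
facet normal 0.719 -0.632 0.289
outer loop
vertex 2.994 -0.456 -0.992
vertex 2.162 -1.248 -0.652
vertex 2.59 -1.272 -1.771
endloop
endfacet
facet normal 0.941 -0.224 -0.253
outer loop
vertex 2.994 -0.456 -0.992
vertex 2.59 -1.272 -1.771
vertex 2.764 -0.141 -2.126
endloop
endfacet
facet normal 0.887 0.459 -0.053
outer loop
vertex 2.994 -0.456 -0.992
vertex 2.764 -0.141 -2.126
vertex 2.443 0.583 -1.225
endloop
endfacet
facet normal -0.003 0.800 0.600
outer loop
vertex 2.071 -0.102 -0.314
vertex 2.443 0.583 -1.225
vertex 1.27 0.432 -1.029
endloop
endfacet
facet normal -0.169 -0.291 0.942
outer loop
vertex 2.162 -1.248 -0.652
vertex 2.071 -0.102 -0.314
vertex 1.096 -0.699 -0.674
endloop
endfacet
facet normal 0.140 -0.987 0.075
outer loop
vertex 2.59 -1.272 -1.771
vertex 2.162 -1.248 -0.652
vertex 1.417 -1.423 -1.575
endloop
endfacet
facet normal 0.498 -0.329 -0.803
outer loop
vertex 2.764 -0.141 -2.126
vertex 2.59 -1.272 -1.771
vertex 1.789 -0.738 -2.486
endloop
endfacet
facet normal 0.410 0.777 -0.478
outer loop
vertex 2.443 0.583 -1.225
vertex 2.764 -0.141 -2.126
vertex 1.698 0.408 -2.148
endloop
endfacet

endsolid


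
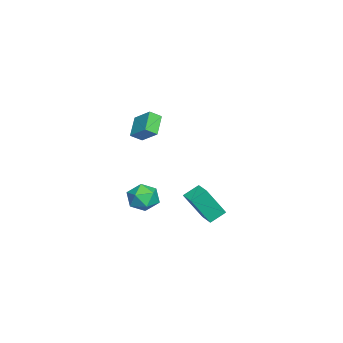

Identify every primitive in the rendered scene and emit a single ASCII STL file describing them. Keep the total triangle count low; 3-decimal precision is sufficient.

solid 
facet normal -0.506 0.696 0.510
outer loop
vertex 2.488 2.327 0.906
vertex 3.334 2.89 0.978
vertex 1.988 3.314 -0.938
endloop
endfacet
facet normal -0.830 -0.554 -0.071
outer loop
vertex 2.546 2.55 -1.498
vertex 2.488 2.327 0.906
vertex 1.988 3.314 -0.938
endloop
endfacet
facet normal -0.507 0.695 0.510
outer loop
vertex 1.988 3.314 -0.938
vertex 3.334 2.89 0.978
vertex 2.835 3.878 -0.865
endloop
endfacet
facet normal -0.232 0.459 -0.858
outer loop
vertex 2.835 3.878 -0.865
vertex 2.546 2.55 -1.498
vertex 1.988 3.314 -0.938
endloop
endfacet
facet normal 0.232 -0.459 0.858
outer loop
vertex 2.488 2.327 0.906
vertex 3.892 2.126 0.418
vertex 3.334 2.89 0.978
endloop
endfacet
facet normal -0.831 -0.552 -0.071
outer loop
vertex 3.045 1.562 0.345
vertex 2.488 2.327 0.906
vertex 2.546 2.55 -1.498
endloop
endfacet
facet normal 0.232 -0.460 0.857
outer loop
vertex 3.045 1.562 0.345
vertex 3.892 2.126 0.418
vertex 2.488 2.327 0.906
endloop
endfacet
facet normal 0.830 0.553 0.072
outer loop
vertex 3.334 2.89 0.978
vertex 3.892 2.126 0.418
vertex 2.835 3.878 -0.865
endloop
endfacet
facet normal -0.233 0.459 -0.857
outer loop
vertex 3.392 3.113 -1.426
vertex 2.546 2.55 -1.498
vertex 2.835 3.878 -0.865
endloop
endfacet
facet normal 0.830 0.553 0.071
outer loop
vertex 2.835 3.878 -0.865
vertex 3.892 2.126 0.418
vertex 3.392 3.113 -1.426
endloop
endfacet
facet normal 0.506 -0.695 -0.510
outer loop
vertex 3.392 3.113 -1.426
vertex 3.045 1.562 0.345
vertex 2.546 2.55 -1.498
endloop
endfacet
facet normal 0.507 -0.695 -0.510
outer loop
vertex 3.892 2.126 0.418
vertex 3.045 1.562 0.345
vertex 3.392 3.113 -1.426
endloop
endfacet
facet normal -0.728 0.041 0.684
outer loop
vertex 3.283 0.144 0.861
vertex 3.047 -0.808 0.667
vertex 3.722 -0.594 1.372
endloop
endfacet
facet normal -0.191 0.479 0.857
outer loop
vertex 3.283 0.144 0.861
vertex 3.722 -0.594 1.372
vertex 4.261 0.186 1.056
endloop
endfacet
facet normal -0.104 0.942 0.319
outer loop
vertex 3.283 0.144 0.861
vertex 4.261 0.186 1.056
vertex 3.92 0.453 0.157
endloop
endfacet
facet normal -0.586 0.789 -0.184
outer loop
vertex 3.283 0.144 0.861
vertex 3.92 0.453 0.157
vertex 3.169 -0.161 -0.084
endloop
endfacet
facet normal -0.972 0.232 0.042
outer loop
vertex 3.283 0.144 0.861
vertex 3.169 -0.161 -0.084
vertex 3.047 -0.808 0.667
endloop
endfacet
facet normal 0.403 0.090 0.911
outer loop
vertex 4.261 0.186 1.056
vertex 3.722 -0.594 1.372
vertex 4.631 -0.739 0.984
endloop
endfacet
facet normal -0.464 -0.621 0.632
outer loop
vertex 3.722 -0.594 1.372
vertex 3.047 -0.808 0.667
vertex 3.88 -1.353 0.743
endloop
endfacet
facet normal -0.858 -0.312 -0.408
outer loop
vertex 3.047 -0.808 0.667
vertex 3.169 -0.161 -0.084
vertex 3.539 -1.086 -0.156
endloop
endfacet
facet normal -0.235 0.591 -0.772
outer loop
vertex 3.169 -0.161 -0.084
vertex 3.92 0.453 0.157
vertex 4.078 -0.306 -0.472
endloop
endfacet
facet normal 0.544 0.838 0.042
outer loop
vertex 3.92 0.453 0.157
vertex 4.261 0.186 1.056
vertex 4.753 -0.092 0.233
endloop
endfacet
facet normal 0.586 -0.789 0.184
outer loop
vertex 4.517 -1.044 0.039
vertex 4.631 -0.739 0.984
vertex 3.88 -1.353 0.743
endloop
endfacet
facet normal 0.104 -0.942 -0.319
outer loop
vertex 4.517 -1.044 0.039
vertex 3.88 -1.353 0.743
vertex 3.539 -1.086 -0.156
endloop
endfacet
facet normal 0.191 -0.479 -0.857
outer loop
vertex 4.517 -1.044 0.039
vertex 3.539 -1.086 -0.156
vertex 4.078 -0.306 -0.472
endloop
endfacet
facet normal 0.728 -0.041 -0.684
outer loop
vertex 4.517 -1.044 0.039
vertex 4.078 -0.306 -0.472
vertex 4.753 -0.092 0.233
endloop
endfacet
facet normal 0.972 -0.232 -0.042
outer loop
vertex 4.517 -1.044 0.039
vertex 4.753 -0.092 0.233
vertex 4.631 -0.739 0.984
endloop
endfacet
facet normal 0.235 -0.591 0.772
outer loop
vertex 3.88 -1.353 0.743
vertex 4.631 -0.739 0.984
vertex 3.722 -0.594 1.372
endloop
endfacet
facet normal -0.544 -0.838 -0.042
outer loop
vertex 3.539 -1.086 -0.156
vertex 3.88 -1.353 0.743
vertex 3.047 -0.808 0.667
endloop
endfacet
facet normal -0.403 -0.090 -0.911
outer loop
vertex 4.078 -0.306 -0.472
vertex 3.539 -1.086 -0.156
vertex 3.169 -0.161 -0.084
endloop
endfacet
facet normal 0.464 0.621 -0.632
outer loop
vertex 4.753 -0.092 0.233
vertex 4.078 -0.306 -0.472
vertex 3.92 0.453 0.157
endloop
endfacet
facet normal 0.858 0.312 0.408
outer loop
vertex 4.631 -0.739 0.984
vertex 4.753 -0.092 0.233
vertex 4.261 0.186 1.056
endloop
endfacet
facet normal -0.808 0.020 0.589
outer loop
vertex -4.184 -2.508 2.559
vertex -3.517 -1.495 3.441
vertex -4.516 -1.875 2.082
endloop
endfacet
facet normal -0.445 -0.676 -0.588
outer loop
vertex -3.303 -1.905 1.199
vertex -4.184 -2.508 2.559
vertex -4.516 -1.875 2.082
endloop
endfacet
facet normal -0.808 0.020 0.588
outer loop
vertex -4.516 -1.875 2.082
vertex -3.517 -1.495 3.441
vertex -3.849 -0.861 2.963
endloop
endfacet
facet normal -0.386 0.737 -0.555
outer loop
vertex -3.849 -0.861 2.963
vertex -3.303 -1.905 1.199
vertex -4.516 -1.875 2.082
endloop
endfacet
facet normal 0.386 -0.737 0.555
outer loop
vertex -4.184 -2.508 2.559
vertex -2.304 -1.525 2.558
vertex -3.517 -1.495 3.441
endloop
endfacet
facet normal -0.445 -0.676 -0.588
outer loop
vertex -2.971 -2.539 1.677
vertex -4.184 -2.508 2.559
vertex -3.303 -1.905 1.199
endloop
endfacet
facet normal 0.385 -0.737 0.556
outer loop
vertex -2.971 -2.539 1.677
vertex -2.304 -1.525 2.558
vertex -4.184 -2.508 2.559
endloop
endfacet
facet normal 0.445 0.676 0.588
outer loop
vertex -3.517 -1.495 3.441
vertex -2.304 -1.525 2.558
vertex -3.849 -0.861 2.963
endloop
endfacet
facet normal -0.385 0.737 -0.555
outer loop
vertex -2.636 -0.892 2.081
vertex -3.303 -1.905 1.199
vertex -3.849 -0.861 2.963
endloop
endfacet
facet normal 0.445 0.676 0.588
outer loop
vertex -3.849 -0.861 2.963
vertex -2.304 -1.525 2.558
vertex -2.636 -0.892 2.081
endloop
endfacet
facet normal 0.808 -0.020 -0.588
outer loop
vertex -2.636 -0.892 2.081
vertex -2.971 -2.539 1.677
vertex -3.303 -1.905 1.199
endloop
endfacet
facet normal 0.808 -0.020 -0.589
outer loop
vertex -2.304 -1.525 2.558
vertex -2.971 -2.539 1.677
vertex -2.636 -0.892 2.081
endloop
endfacet

endsolid
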